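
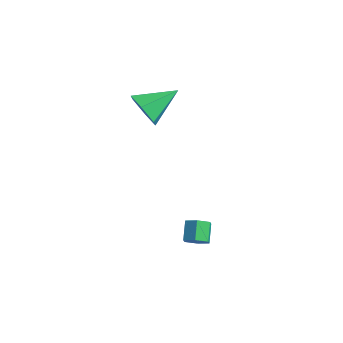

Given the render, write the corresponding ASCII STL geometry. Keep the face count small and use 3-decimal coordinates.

solid 
facet normal 0.522 -0.565 -0.639
outer loop
vertex 4.156 0.332 -1.89
vertex 3.901 0.627 -2.359
vertex 4.421 0.833 -2.116
endloop
endfacet
facet normal 0.734 -0.084 0.674
outer loop
vertex 4.156 0.332 -1.89
vertex 4.421 0.833 -2.116
vertex 3.634 0.898 -1.251
endloop
endfacet
facet normal 0.734 -0.083 0.674
outer loop
vertex 3.634 0.898 -1.251
vertex 4.421 0.833 -2.116
vertex 3.899 1.398 -1.478
endloop
endfacet
facet normal -0.522 0.566 0.638
outer loop
vertex 3.634 0.898 -1.251
vertex 3.899 1.398 -1.478
vertex 3.379 1.193 -1.721
endloop
endfacet
facet normal 0.522 -0.565 -0.639
outer loop
vertex 4.421 0.833 -2.116
vertex 3.901 0.627 -2.359
vertex 4.166 1.128 -2.585
endloop
endfacet
facet normal 0.743 0.669 0.016
outer loop
vertex 4.421 0.833 -2.116
vertex 4.166 1.128 -2.585
vertex 3.899 1.398 -1.478
endloop
endfacet
facet normal 0.744 0.668 0.017
outer loop
vertex 3.899 1.398 -1.478
vertex 4.166 1.128 -2.585
vertex 3.645 1.693 -1.947
endloop
endfacet
facet normal -0.522 0.566 0.638
outer loop
vertex 3.899 1.398 -1.478
vertex 3.645 1.693 -1.947
vertex 3.379 1.193 -1.721
endloop
endfacet
facet normal 0.523 -0.565 -0.638
outer loop
vertex 4.166 1.128 -2.585
vertex 3.901 0.627 -2.359
vertex 3.646 0.922 -2.829
endloop
endfacet
facet normal 0.011 0.753 -0.658
outer loop
vertex 4.166 1.128 -2.585
vertex 3.646 0.922 -2.829
vertex 3.645 1.693 -1.947
endloop
endfacet
facet normal 0.011 0.753 -0.658
outer loop
vertex 3.645 1.693 -1.947
vertex 3.646 0.922 -2.829
vertex 3.124 1.488 -2.19
endloop
endfacet
facet normal -0.521 0.566 0.639
outer loop
vertex 3.645 1.693 -1.947
vertex 3.124 1.488 -2.19
vertex 3.379 1.193 -1.721
endloop
endfacet
facet normal 0.522 -0.566 -0.638
outer loop
vertex 3.646 0.922 -2.829
vertex 3.901 0.627 -2.359
vertex 3.381 0.422 -2.602
endloop
endfacet
facet normal -0.734 0.083 -0.674
outer loop
vertex 3.646 0.922 -2.829
vertex 3.381 0.422 -2.602
vertex 3.124 1.488 -2.19
endloop
endfacet
facet normal -0.734 0.084 -0.674
outer loop
vertex 3.124 1.488 -2.19
vertex 3.381 0.422 -2.602
vertex 2.859 0.987 -1.964
endloop
endfacet
facet normal -0.522 0.565 0.639
outer loop
vertex 3.124 1.488 -2.19
vertex 2.859 0.987 -1.964
vertex 3.379 1.193 -1.721
endloop
endfacet
facet normal 0.522 -0.566 -0.638
outer loop
vertex 3.381 0.422 -2.602
vertex 3.901 0.627 -2.359
vertex 3.635 0.127 -2.133
endloop
endfacet
facet normal -0.744 -0.668 -0.017
outer loop
vertex 3.381 0.422 -2.602
vertex 3.635 0.127 -2.133
vertex 2.859 0.987 -1.964
endloop
endfacet
facet normal -0.744 -0.668 -0.016
outer loop
vertex 2.859 0.987 -1.964
vertex 3.635 0.127 -2.133
vertex 3.114 0.692 -1.495
endloop
endfacet
facet normal -0.522 0.565 0.639
outer loop
vertex 2.859 0.987 -1.964
vertex 3.114 0.692 -1.495
vertex 3.379 1.193 -1.721
endloop
endfacet
facet normal 0.521 -0.566 -0.639
outer loop
vertex 3.635 0.127 -2.133
vertex 3.901 0.627 -2.359
vertex 4.156 0.332 -1.89
endloop
endfacet
facet normal -0.011 -0.753 0.658
outer loop
vertex 3.635 0.127 -2.133
vertex 4.156 0.332 -1.89
vertex 3.114 0.692 -1.495
endloop
endfacet
facet normal -0.011 -0.753 0.658
outer loop
vertex 3.114 0.692 -1.495
vertex 4.156 0.332 -1.89
vertex 3.634 0.898 -1.251
endloop
endfacet
facet normal -0.523 0.565 0.638
outer loop
vertex 3.114 0.692 -1.495
vertex 3.634 0.898 -1.251
vertex 3.379 1.193 -1.721
endloop
endfacet
facet normal -0.237 -0.874 -0.425
outer loop
vertex 0.337 1.424 2.709
vertex -0.167 1.171 3.511
vertex -0.615 1.647 2.781
endloop
endfacet
facet normal 0.129 0.758 -0.639
outer loop
vertex 0.337 1.424 2.709
vertex -0.615 1.647 2.781
vertex 0.267 2.769 4.289
endloop
endfacet
facet normal -0.236 -0.874 -0.425
outer loop
vertex -0.615 1.647 2.781
vertex -0.167 1.171 3.511
vertex -1.118 1.393 3.583
endloop
endfacet
facet normal -0.649 0.741 -0.172
outer loop
vertex -0.615 1.647 2.781
vertex -1.118 1.393 3.583
vertex 0.267 2.769 4.289
endloop
endfacet
facet normal -0.236 -0.874 -0.425
outer loop
vertex -1.118 1.393 3.583
vertex -0.167 1.171 3.511
vertex -0.67 0.917 4.313
endloop
endfacet
facet normal -0.678 0.351 0.645
outer loop
vertex -1.118 1.393 3.583
vertex -0.67 0.917 4.313
vertex 0.267 2.769 4.289
endloop
endfacet
facet normal -0.237 -0.874 -0.425
outer loop
vertex -0.67 0.917 4.313
vertex -0.167 1.171 3.511
vertex 0.282 0.694 4.241
endloop
endfacet
facet normal 0.070 -0.023 0.997
outer loop
vertex -0.67 0.917 4.313
vertex 0.282 0.694 4.241
vertex 0.267 2.769 4.289
endloop
endfacet
facet normal -0.237 -0.874 -0.425
outer loop
vertex 0.282 0.694 4.241
vertex -0.167 1.171 3.511
vertex 0.785 0.948 3.439
endloop
endfacet
facet normal 0.848 -0.006 0.530
outer loop
vertex 0.282 0.694 4.241
vertex 0.785 0.948 3.439
vertex 0.267 2.769 4.289
endloop
endfacet
facet normal -0.237 -0.874 -0.425
outer loop
vertex 0.785 0.948 3.439
vertex -0.167 1.171 3.511
vertex 0.337 1.424 2.709
endloop
endfacet
facet normal 0.877 0.384 -0.288
outer loop
vertex 0.785 0.948 3.439
vertex 0.337 1.424 2.709
vertex 0.267 2.769 4.289
endloop
endfacet

endsolid


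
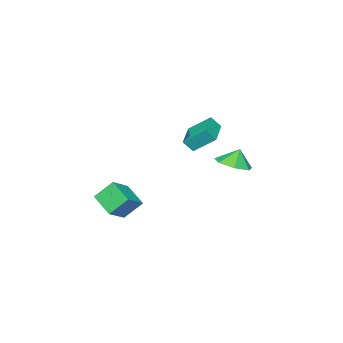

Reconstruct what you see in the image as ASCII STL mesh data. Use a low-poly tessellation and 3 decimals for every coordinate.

solid 
facet normal 0.356 -0.120 -0.927
outer loop
vertex -1.726 2.221 -1.621
vertex -2.69 2.415 -2.016
vertex -1.91 3.103 -1.806
endloop
endfacet
facet normal 0.445 0.272 0.853
outer loop
vertex -1.726 2.221 -1.621
vertex -1.91 3.103 -1.806
vertex -3.07 2.545 -1.024
endloop
endfacet
facet normal 0.356 -0.121 -0.927
outer loop
vertex -1.91 3.103 -1.806
vertex -2.69 2.415 -2.016
vertex -2.682 3.467 -2.15
endloop
endfacet
facet normal 0.070 0.760 0.646
outer loop
vertex -1.91 3.103 -1.806
vertex -2.682 3.467 -2.15
vertex -3.07 2.545 -1.024
endloop
endfacet
facet normal 0.355 -0.121 -0.927
outer loop
vertex -2.682 3.467 -2.15
vertex -2.69 2.415 -2.016
vertex -3.46 3.039 -2.392
endloop
endfacet
facet normal -0.534 0.735 0.418
outer loop
vertex -2.682 3.467 -2.15
vertex -3.46 3.039 -2.392
vertex -3.07 2.545 -1.024
endloop
endfacet
facet normal 0.355 -0.120 -0.927
outer loop
vertex -3.46 3.039 -2.392
vertex -2.69 2.415 -2.016
vertex -3.657 2.142 -2.351
endloop
endfacet
facet normal -0.915 0.217 0.339
outer loop
vertex -3.46 3.039 -2.392
vertex -3.657 2.142 -2.351
vertex -3.07 2.545 -1.024
endloop
endfacet
facet normal 0.355 -0.121 -0.927
outer loop
vertex -3.657 2.142 -2.351
vertex -2.69 2.415 -2.016
vertex -3.127 1.451 -2.058
endloop
endfacet
facet normal -0.785 -0.403 0.470
outer loop
vertex -3.657 2.142 -2.351
vertex -3.127 1.451 -2.058
vertex -3.07 2.545 -1.024
endloop
endfacet
facet normal 0.355 -0.121 -0.927
outer loop
vertex -3.127 1.451 -2.058
vertex -2.69 2.415 -2.016
vertex -2.267 1.486 -1.733
endloop
endfacet
facet normal -0.242 -0.660 0.711
outer loop
vertex -3.127 1.451 -2.058
vertex -2.267 1.486 -1.733
vertex -3.07 2.545 -1.024
endloop
endfacet
facet normal 0.356 -0.120 -0.927
outer loop
vertex -2.267 1.486 -1.733
vertex -2.69 2.415 -2.016
vertex -1.726 2.221 -1.621
endloop
endfacet
facet normal 0.305 -0.359 0.882
outer loop
vertex -2.267 1.486 -1.733
vertex -1.726 2.221 -1.621
vertex -3.07 2.545 -1.024
endloop
endfacet
facet normal -0.405 0.498 -0.767
outer loop
vertex -2.274 1.909 0.763
vertex -0.815 2.753 0.541
vertex -1.781 0.8 -0.217
endloop
endfacet
facet normal -0.858 -0.497 0.131
outer loop
vertex -1.445 0.387 0.419
vertex -2.274 1.909 0.763
vertex -1.781 0.8 -0.217
endloop
endfacet
facet normal -0.405 0.498 -0.767
outer loop
vertex -1.781 0.8 -0.217
vertex -0.815 2.753 0.541
vertex -0.322 1.644 -0.439
endloop
endfacet
facet normal 0.316 -0.711 -0.628
outer loop
vertex -0.322 1.644 -0.439
vertex -1.445 0.387 0.419
vertex -1.781 0.8 -0.217
endloop
endfacet
facet normal -0.316 0.711 0.628
outer loop
vertex -2.274 1.909 0.763
vertex -0.479 2.34 1.177
vertex -0.815 2.753 0.541
endloop
endfacet
facet normal -0.858 -0.497 0.131
outer loop
vertex -1.938 1.496 1.399
vertex -2.274 1.909 0.763
vertex -1.445 0.387 0.419
endloop
endfacet
facet normal -0.316 0.711 0.628
outer loop
vertex -1.938 1.496 1.399
vertex -0.479 2.34 1.177
vertex -2.274 1.909 0.763
endloop
endfacet
facet normal 0.858 0.497 -0.131
outer loop
vertex -0.815 2.753 0.541
vertex -0.479 2.34 1.177
vertex -0.322 1.644 -0.439
endloop
endfacet
facet normal 0.316 -0.711 -0.628
outer loop
vertex 0.014 1.231 0.197
vertex -1.445 0.387 0.419
vertex -0.322 1.644 -0.439
endloop
endfacet
facet normal 0.858 0.497 -0.131
outer loop
vertex -0.322 1.644 -0.439
vertex -0.479 2.34 1.177
vertex 0.014 1.231 0.197
endloop
endfacet
facet normal 0.405 -0.498 0.767
outer loop
vertex 0.014 1.231 0.197
vertex -1.938 1.496 1.399
vertex -1.445 0.387 0.419
endloop
endfacet
facet normal 0.405 -0.498 0.767
outer loop
vertex -0.479 2.34 1.177
vertex -1.938 1.496 1.399
vertex 0.014 1.231 0.197
endloop
endfacet
facet normal -0.491 0.492 0.719
outer loop
vertex 3.903 -0.11 -1.656
vertex 4.253 1.22 -2.326
vertex 2.709 -0.182 -2.421
endloop
endfacet
facet normal -0.228 -0.870 0.438
outer loop
vertex 3.387 -0.86 -3.414
vertex 3.903 -0.11 -1.656
vertex 2.709 -0.182 -2.421
endloop
endfacet
facet normal -0.490 0.491 0.720
outer loop
vertex 2.709 -0.182 -2.421
vertex 4.253 1.22 -2.326
vertex 3.059 1.149 -3.091
endloop
endfacet
facet normal -0.841 -0.051 -0.539
outer loop
vertex 3.059 1.149 -3.091
vertex 3.387 -0.86 -3.414
vertex 2.709 -0.182 -2.421
endloop
endfacet
facet normal 0.841 0.051 0.539
outer loop
vertex 3.903 -0.11 -1.656
vertex 4.931 0.542 -3.319
vertex 4.253 1.22 -2.326
endloop
endfacet
facet normal -0.229 -0.869 0.438
outer loop
vertex 4.581 -0.789 -2.649
vertex 3.903 -0.11 -1.656
vertex 3.387 -0.86 -3.414
endloop
endfacet
facet normal 0.841 0.050 0.539
outer loop
vertex 4.581 -0.789 -2.649
vertex 4.931 0.542 -3.319
vertex 3.903 -0.11 -1.656
endloop
endfacet
facet normal 0.229 0.870 -0.438
outer loop
vertex 4.253 1.22 -2.326
vertex 4.931 0.542 -3.319
vertex 3.059 1.149 -3.091
endloop
endfacet
facet normal -0.841 -0.051 -0.539
outer loop
vertex 3.737 0.47 -4.084
vertex 3.387 -0.86 -3.414
vertex 3.059 1.149 -3.091
endloop
endfacet
facet normal 0.228 0.869 -0.438
outer loop
vertex 3.059 1.149 -3.091
vertex 4.931 0.542 -3.319
vertex 3.737 0.47 -4.084
endloop
endfacet
facet normal 0.490 -0.492 -0.720
outer loop
vertex 3.737 0.47 -4.084
vertex 4.581 -0.789 -2.649
vertex 3.387 -0.86 -3.414
endloop
endfacet
facet normal 0.491 -0.491 -0.720
outer loop
vertex 4.931 0.542 -3.319
vertex 4.581 -0.789 -2.649
vertex 3.737 0.47 -4.084
endloop
endfacet

endsolid


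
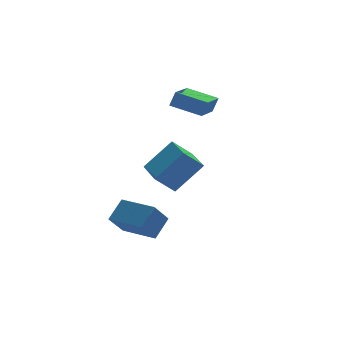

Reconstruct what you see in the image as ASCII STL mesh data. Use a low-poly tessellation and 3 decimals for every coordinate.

solid 
facet normal -0.676 0.683 0.276
outer loop
vertex 0.652 3.772 3.803
vertex 1.913 5.179 3.407
vertex 0.352 3.809 2.977
endloop
endfacet
facet normal -0.653 -0.729 0.205
outer loop
vertex 1.487 2.661 2.513
vertex 0.652 3.772 3.803
vertex 0.352 3.809 2.977
endloop
endfacet
facet normal -0.676 0.683 0.277
outer loop
vertex 0.352 3.809 2.977
vertex 1.913 5.179 3.407
vertex 1.612 5.216 2.581
endloop
endfacet
facet normal -0.342 0.042 -0.939
outer loop
vertex 1.612 5.216 2.581
vertex 1.487 2.661 2.513
vertex 0.352 3.809 2.977
endloop
endfacet
facet normal 0.342 -0.042 0.939
outer loop
vertex 0.652 3.772 3.803
vertex 3.048 4.031 2.943
vertex 1.913 5.179 3.407
endloop
endfacet
facet normal -0.653 -0.729 0.205
outer loop
vertex 1.788 2.624 3.339
vertex 0.652 3.772 3.803
vertex 1.487 2.661 2.513
endloop
endfacet
facet normal 0.342 -0.042 0.939
outer loop
vertex 1.788 2.624 3.339
vertex 3.048 4.031 2.943
vertex 0.652 3.772 3.803
endloop
endfacet
facet normal 0.653 0.729 -0.205
outer loop
vertex 1.913 5.179 3.407
vertex 3.048 4.031 2.943
vertex 1.612 5.216 2.581
endloop
endfacet
facet normal -0.341 0.042 -0.939
outer loop
vertex 2.748 4.068 2.117
vertex 1.487 2.661 2.513
vertex 1.612 5.216 2.581
endloop
endfacet
facet normal 0.653 0.729 -0.205
outer loop
vertex 1.612 5.216 2.581
vertex 3.048 4.031 2.943
vertex 2.748 4.068 2.117
endloop
endfacet
facet normal 0.676 -0.683 -0.277
outer loop
vertex 2.748 4.068 2.117
vertex 1.788 2.624 3.339
vertex 1.487 2.661 2.513
endloop
endfacet
facet normal 0.676 -0.683 -0.276
outer loop
vertex 3.048 4.031 2.943
vertex 1.788 2.624 3.339
vertex 2.748 4.068 2.117
endloop
endfacet
facet normal -0.650 -0.359 -0.670
outer loop
vertex -2.84 -0.056 -2.826
vertex -3.735 1.653 -2.873
vertex -1.943 0.382 -3.931
endloop
endfacet
facet normal 0.463 -0.886 0.025
outer loop
vertex -1.065 0.867 -3.027
vertex -2.84 -0.056 -2.826
vertex -1.943 0.382 -3.931
endloop
endfacet
facet normal -0.650 -0.359 -0.670
outer loop
vertex -1.943 0.382 -3.931
vertex -3.735 1.653 -2.873
vertex -2.837 2.092 -3.979
endloop
endfacet
facet normal 0.602 0.294 -0.742
outer loop
vertex -2.837 2.092 -3.979
vertex -1.065 0.867 -3.027
vertex -1.943 0.382 -3.931
endloop
endfacet
facet normal -0.602 -0.295 0.742
outer loop
vertex -2.84 -0.056 -2.826
vertex -2.857 2.138 -1.969
vertex -3.735 1.653 -2.873
endloop
endfacet
facet normal 0.463 -0.886 0.025
outer loop
vertex -1.963 0.428 -1.921
vertex -2.84 -0.056 -2.826
vertex -1.065 0.867 -3.027
endloop
endfacet
facet normal -0.603 -0.294 0.742
outer loop
vertex -1.963 0.428 -1.921
vertex -2.857 2.138 -1.969
vertex -2.84 -0.056 -2.826
endloop
endfacet
facet normal -0.464 0.886 -0.025
outer loop
vertex -3.735 1.653 -2.873
vertex -2.857 2.138 -1.969
vertex -2.837 2.092 -3.979
endloop
endfacet
facet normal 0.602 0.295 -0.742
outer loop
vertex -1.96 2.576 -3.074
vertex -1.065 0.867 -3.027
vertex -2.837 2.092 -3.979
endloop
endfacet
facet normal -0.463 0.886 -0.025
outer loop
vertex -2.837 2.092 -3.979
vertex -2.857 2.138 -1.969
vertex -1.96 2.576 -3.074
endloop
endfacet
facet normal 0.650 0.359 0.670
outer loop
vertex -1.96 2.576 -3.074
vertex -1.963 0.428 -1.921
vertex -1.065 0.867 -3.027
endloop
endfacet
facet normal 0.650 0.359 0.670
outer loop
vertex -2.857 2.138 -1.969
vertex -1.963 0.428 -1.921
vertex -1.96 2.576 -3.074
endloop
endfacet
facet normal -0.676 0.094 -0.730
outer loop
vertex -2.918 -1.697 0.928
vertex -2.578 0.232 0.861
vertex -2.002 -1.889 0.055
endloop
endfacet
facet normal -0.174 -0.984 0.034
outer loop
vertex -0.682 -2.072 1.479
vertex -2.918 -1.697 0.928
vertex -2.002 -1.889 0.055
endloop
endfacet
facet normal -0.676 0.094 -0.731
outer loop
vertex -2.002 -1.889 0.055
vertex -2.578 0.232 0.861
vertex -1.661 0.04 -0.012
endloop
endfacet
facet normal 0.715 -0.150 -0.682
outer loop
vertex -1.661 0.04 -0.012
vertex -0.682 -2.072 1.479
vertex -2.002 -1.889 0.055
endloop
endfacet
facet normal -0.715 0.150 0.682
outer loop
vertex -2.918 -1.697 0.928
vertex -1.258 0.049 2.285
vertex -2.578 0.232 0.861
endloop
endfacet
facet normal -0.173 -0.984 0.034
outer loop
vertex -1.599 -1.88 2.352
vertex -2.918 -1.697 0.928
vertex -0.682 -2.072 1.479
endloop
endfacet
facet normal -0.716 0.150 0.682
outer loop
vertex -1.599 -1.88 2.352
vertex -1.258 0.049 2.285
vertex -2.918 -1.697 0.928
endloop
endfacet
facet normal 0.173 0.984 -0.034
outer loop
vertex -2.578 0.232 0.861
vertex -1.258 0.049 2.285
vertex -1.661 0.04 -0.012
endloop
endfacet
facet normal 0.716 -0.150 -0.682
outer loop
vertex -0.342 -0.143 1.412
vertex -0.682 -2.072 1.479
vertex -1.661 0.04 -0.012
endloop
endfacet
facet normal 0.174 0.984 -0.034
outer loop
vertex -1.661 0.04 -0.012
vertex -1.258 0.049 2.285
vertex -0.342 -0.143 1.412
endloop
endfacet
facet normal 0.676 -0.094 0.731
outer loop
vertex -0.342 -0.143 1.412
vertex -1.599 -1.88 2.352
vertex -0.682 -2.072 1.479
endloop
endfacet
facet normal 0.676 -0.094 0.730
outer loop
vertex -1.258 0.049 2.285
vertex -1.599 -1.88 2.352
vertex -0.342 -0.143 1.412
endloop
endfacet

endsolid


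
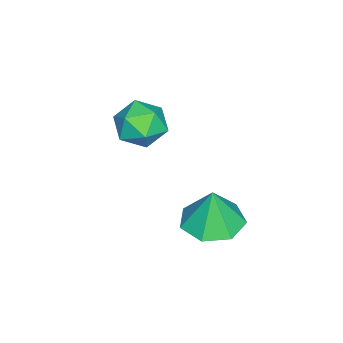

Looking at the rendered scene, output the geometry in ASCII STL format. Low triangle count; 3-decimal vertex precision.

solid 
facet normal 0.114 -0.063 0.991
outer loop
vertex -2.239 1.603 -0.933
vertex -2.618 0.876 -0.936
vertex -1.804 0.914 -1.027
endloop
endfacet
facet normal 0.644 0.312 0.698
outer loop
vertex -2.239 1.603 -0.933
vertex -1.804 0.914 -1.027
vertex -1.63 1.574 -1.482
endloop
endfacet
facet normal 0.357 0.866 0.350
outer loop
vertex -2.239 1.603 -0.933
vertex -1.63 1.574 -1.482
vertex -2.337 1.943 -1.673
endloop
endfacet
facet normal -0.351 0.832 0.429
outer loop
vertex -2.239 1.603 -0.933
vertex -2.337 1.943 -1.673
vertex -2.947 1.512 -1.336
endloop
endfacet
facet normal -0.503 0.259 0.825
outer loop
vertex -2.239 1.603 -0.933
vertex -2.947 1.512 -1.336
vertex -2.618 0.876 -0.936
endloop
endfacet
facet normal 0.970 -0.104 0.219
outer loop
vertex -1.63 1.574 -1.482
vertex -1.804 0.914 -1.027
vertex -1.633 0.828 -1.824
endloop
endfacet
facet normal 0.111 -0.711 0.694
outer loop
vertex -1.804 0.914 -1.027
vertex -2.618 0.876 -0.936
vertex -2.243 0.397 -1.487
endloop
endfacet
facet normal -0.885 -0.191 0.424
outer loop
vertex -2.618 0.876 -0.936
vertex -2.947 1.512 -1.336
vertex -2.95 0.766 -1.678
endloop
endfacet
facet normal -0.640 0.737 -0.217
outer loop
vertex -2.947 1.512 -1.336
vertex -2.337 1.943 -1.673
vertex -2.776 1.426 -2.133
endloop
endfacet
facet normal 0.506 0.791 -0.344
outer loop
vertex -2.337 1.943 -1.673
vertex -1.63 1.574 -1.482
vertex -1.962 1.464 -2.224
endloop
endfacet
facet normal 0.351 -0.832 -0.429
outer loop
vertex -2.341 0.737 -2.227
vertex -1.633 0.828 -1.824
vertex -2.243 0.397 -1.487
endloop
endfacet
facet normal -0.357 -0.866 -0.350
outer loop
vertex -2.341 0.737 -2.227
vertex -2.243 0.397 -1.487
vertex -2.95 0.766 -1.678
endloop
endfacet
facet normal -0.644 -0.312 -0.698
outer loop
vertex -2.341 0.737 -2.227
vertex -2.95 0.766 -1.678
vertex -2.776 1.426 -2.133
endloop
endfacet
facet normal -0.114 0.063 -0.991
outer loop
vertex -2.341 0.737 -2.227
vertex -2.776 1.426 -2.133
vertex -1.962 1.464 -2.224
endloop
endfacet
facet normal 0.503 -0.259 -0.825
outer loop
vertex -2.341 0.737 -2.227
vertex -1.962 1.464 -2.224
vertex -1.633 0.828 -1.824
endloop
endfacet
facet normal 0.640 -0.737 0.217
outer loop
vertex -2.243 0.397 -1.487
vertex -1.633 0.828 -1.824
vertex -1.804 0.914 -1.027
endloop
endfacet
facet normal -0.506 -0.791 0.344
outer loop
vertex -2.95 0.766 -1.678
vertex -2.243 0.397 -1.487
vertex -2.618 0.876 -0.936
endloop
endfacet
facet normal -0.970 0.104 -0.219
outer loop
vertex -2.776 1.426 -2.133
vertex -2.95 0.766 -1.678
vertex -2.947 1.512 -1.336
endloop
endfacet
facet normal -0.111 0.711 -0.694
outer loop
vertex -1.962 1.464 -2.224
vertex -2.776 1.426 -2.133
vertex -2.337 1.943 -1.673
endloop
endfacet
facet normal 0.885 0.191 -0.424
outer loop
vertex -1.633 0.828 -1.824
vertex -1.962 1.464 -2.224
vertex -1.63 1.574 -1.482
endloop
endfacet
facet normal -0.074 -0.018 -0.997
outer loop
vertex 0.188 3.239 -3.143
vertex -0.387 3.918 -3.113
vertex 0.5 3.944 -3.179
endloop
endfacet
facet normal 0.810 -0.334 0.482
outer loop
vertex 0.188 3.239 -3.143
vertex 0.5 3.944 -3.179
vertex -0.293 3.942 -1.847
endloop
endfacet
facet normal -0.074 -0.019 -0.997
outer loop
vertex 0.5 3.944 -3.179
vertex -0.387 3.918 -3.113
vertex 0.144 4.63 -3.166
endloop
endfacet
facet normal 0.787 0.400 0.469
outer loop
vertex 0.5 3.944 -3.179
vertex 0.144 4.63 -3.166
vertex -0.293 3.942 -1.847
endloop
endfacet
facet normal -0.074 -0.019 -0.997
outer loop
vertex 0.144 4.63 -3.166
vertex -0.387 3.918 -3.113
vertex -0.612 4.779 -3.113
endloop
endfacet
facet normal 0.201 0.840 0.505
outer loop
vertex 0.144 4.63 -3.166
vertex -0.612 4.779 -3.113
vertex -0.293 3.942 -1.847
endloop
endfacet
facet normal -0.074 -0.019 -0.997
outer loop
vertex -0.612 4.779 -3.113
vertex -0.387 3.918 -3.113
vertex -1.198 4.279 -3.06
endloop
endfacet
facet normal -0.508 0.654 0.561
outer loop
vertex -0.612 4.779 -3.113
vertex -1.198 4.279 -3.06
vertex -0.293 3.942 -1.847
endloop
endfacet
facet normal -0.074 -0.019 -0.997
outer loop
vertex -1.198 4.279 -3.06
vertex -0.387 3.918 -3.113
vertex -1.174 3.508 -3.047
endloop
endfacet
facet normal -0.803 -0.015 0.595
outer loop
vertex -1.198 4.279 -3.06
vertex -1.174 3.508 -3.047
vertex -0.293 3.942 -1.847
endloop
endfacet
facet normal -0.074 -0.019 -0.997
outer loop
vertex -1.174 3.508 -3.047
vertex -0.387 3.918 -3.113
vertex -0.557 3.045 -3.084
endloop
endfacet
facet normal -0.465 -0.666 0.583
outer loop
vertex -1.174 3.508 -3.047
vertex -0.557 3.045 -3.084
vertex -0.293 3.942 -1.847
endloop
endfacet
facet normal -0.074 -0.019 -0.997
outer loop
vertex -0.557 3.045 -3.084
vertex -0.387 3.918 -3.113
vertex 0.188 3.239 -3.143
endloop
endfacet
facet normal 0.253 -0.808 0.532
outer loop
vertex -0.557 3.045 -3.084
vertex 0.188 3.239 -3.143
vertex -0.293 3.942 -1.847
endloop
endfacet

endsolid


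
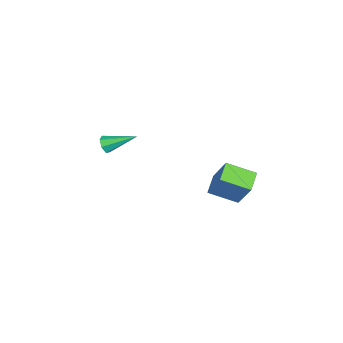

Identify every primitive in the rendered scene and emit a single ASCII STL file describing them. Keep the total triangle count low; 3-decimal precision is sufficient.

solid 
facet normal 0.051 -0.900 -0.432
outer loop
vertex -2.443 -2.941 -0.08
vertex -2.609 -2.745 -0.508
vertex -2.137 -2.794 -0.35
endloop
endfacet
facet normal 0.667 -0.021 0.745
outer loop
vertex -2.443 -2.941 -0.08
vertex -2.137 -2.794 -0.35
vertex -2.691 -1.295 0.188
endloop
endfacet
facet normal 0.052 -0.900 -0.433
outer loop
vertex -2.137 -2.794 -0.35
vertex -2.609 -2.745 -0.508
vertex -2.187 -2.609 -0.74
endloop
endfacet
facet normal 0.942 0.334 0.038
outer loop
vertex -2.137 -2.794 -0.35
vertex -2.187 -2.609 -0.74
vertex -2.691 -1.295 0.188
endloop
endfacet
facet normal 0.052 -0.900 -0.433
outer loop
vertex -2.187 -2.609 -0.74
vertex -2.609 -2.745 -0.508
vertex -2.554 -2.527 -0.955
endloop
endfacet
facet normal 0.495 0.620 -0.609
outer loop
vertex -2.187 -2.609 -0.74
vertex -2.554 -2.527 -0.955
vertex -2.691 -1.295 0.188
endloop
endfacet
facet normal 0.050 -0.900 -0.433
outer loop
vertex -2.554 -2.527 -0.955
vertex -2.609 -2.745 -0.508
vertex -2.963 -2.608 -0.834
endloop
endfacet
facet normal -0.333 0.621 -0.709
outer loop
vertex -2.554 -2.527 -0.955
vertex -2.963 -2.608 -0.834
vertex -2.691 -1.295 0.188
endloop
endfacet
facet normal 0.050 -0.900 -0.433
outer loop
vertex -2.963 -2.608 -0.834
vertex -2.609 -2.745 -0.508
vertex -3.105 -2.792 -0.468
endloop
endfacet
facet normal -0.922 0.338 -0.188
outer loop
vertex -2.963 -2.608 -0.834
vertex -3.105 -2.792 -0.468
vertex -2.691 -1.295 0.188
endloop
endfacet
facet normal 0.051 -0.901 -0.432
outer loop
vertex -3.105 -2.792 -0.468
vertex -2.609 -2.745 -0.508
vertex -2.873 -2.94 -0.132
endloop
endfacet
facet normal -0.826 -0.018 0.563
outer loop
vertex -3.105 -2.792 -0.468
vertex -2.873 -2.94 -0.132
vertex -2.691 -1.295 0.188
endloop
endfacet
facet normal 0.050 -0.901 -0.432
outer loop
vertex -2.873 -2.94 -0.132
vertex -2.609 -2.745 -0.508
vertex -2.443 -2.941 -0.08
endloop
endfacet
facet normal -0.119 -0.177 0.977
outer loop
vertex -2.873 -2.94 -0.132
vertex -2.443 -2.941 -0.08
vertex -2.691 -1.295 0.188
endloop
endfacet
facet normal -0.922 0.087 0.377
outer loop
vertex -0.57 3.072 0.616
vertex -0.668 4.41 0.067
vertex -1.232 2.42 -0.855
endloop
endfacet
facet normal 0.068 -0.923 0.379
outer loop
vertex -0.272 2.33 -1.247
vertex -0.57 3.072 0.616
vertex -1.232 2.42 -0.855
endloop
endfacet
facet normal -0.922 0.087 0.377
outer loop
vertex -1.232 2.42 -0.855
vertex -0.668 4.41 0.067
vertex -1.33 3.759 -1.404
endloop
endfacet
facet normal -0.380 -0.375 -0.846
outer loop
vertex -1.33 3.759 -1.404
vertex -0.272 2.33 -1.247
vertex -1.232 2.42 -0.855
endloop
endfacet
facet normal 0.380 0.375 0.845
outer loop
vertex -0.57 3.072 0.616
vertex 0.292 4.32 -0.325
vertex -0.668 4.41 0.067
endloop
endfacet
facet normal 0.067 -0.923 0.378
outer loop
vertex 0.39 2.981 0.224
vertex -0.57 3.072 0.616
vertex -0.272 2.33 -1.247
endloop
endfacet
facet normal 0.381 0.375 0.845
outer loop
vertex 0.39 2.981 0.224
vertex 0.292 4.32 -0.325
vertex -0.57 3.072 0.616
endloop
endfacet
facet normal -0.068 0.923 -0.378
outer loop
vertex -0.668 4.41 0.067
vertex 0.292 4.32 -0.325
vertex -1.33 3.759 -1.404
endloop
endfacet
facet normal -0.381 -0.375 -0.845
outer loop
vertex -0.37 3.668 -1.796
vertex -0.272 2.33 -1.247
vertex -1.33 3.759 -1.404
endloop
endfacet
facet normal -0.067 0.923 -0.379
outer loop
vertex -1.33 3.759 -1.404
vertex 0.292 4.32 -0.325
vertex -0.37 3.668 -1.796
endloop
endfacet
facet normal 0.922 -0.087 -0.377
outer loop
vertex -0.37 3.668 -1.796
vertex 0.39 2.981 0.224
vertex -0.272 2.33 -1.247
endloop
endfacet
facet normal 0.922 -0.087 -0.377
outer loop
vertex 0.292 4.32 -0.325
vertex 0.39 2.981 0.224
vertex -0.37 3.668 -1.796
endloop
endfacet

endsolid


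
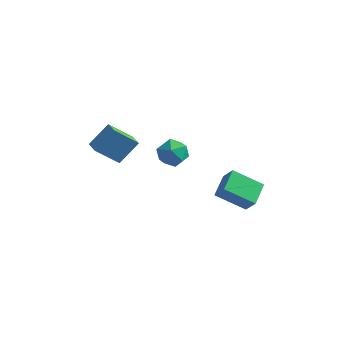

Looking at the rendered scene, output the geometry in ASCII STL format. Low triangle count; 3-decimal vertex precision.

solid 
facet normal -0.995 -0.060 -0.083
outer loop
vertex -1.609 -1.882 0.039
vertex -1.68 -2.087 1.036
vertex -1.711 -1.12 0.71
endloop
endfacet
facet normal -0.725 0.398 -0.562
outer loop
vertex -1.609 -1.882 0.039
vertex -1.711 -1.12 0.71
vertex -1.059 -1.03 -0.068
endloop
endfacet
facet normal -0.256 0.044 -0.966
outer loop
vertex -1.609 -1.882 0.039
vertex -1.059 -1.03 -0.068
vertex -0.625 -1.939 -0.224
endloop
endfacet
facet normal -0.234 -0.633 -0.738
outer loop
vertex -1.609 -1.882 0.039
vertex -0.625 -1.939 -0.224
vertex -1.009 -2.593 0.459
endloop
endfacet
facet normal -0.691 -0.697 -0.192
outer loop
vertex -1.609 -1.882 0.039
vertex -1.009 -2.593 0.459
vertex -1.68 -2.087 1.036
endloop
endfacet
facet normal -0.372 0.905 -0.207
outer loop
vertex -1.059 -1.03 -0.068
vertex -1.711 -1.12 0.71
vertex -0.791 -0.707 0.861
endloop
endfacet
facet normal -0.807 0.165 0.567
outer loop
vertex -1.711 -1.12 0.71
vertex -1.68 -2.087 1.036
vertex -1.175 -1.361 1.544
endloop
endfacet
facet normal -0.315 -0.864 0.392
outer loop
vertex -1.68 -2.087 1.036
vertex -1.009 -2.593 0.459
vertex -0.741 -2.27 1.388
endloop
endfacet
facet normal 0.423 -0.761 -0.492
outer loop
vertex -1.009 -2.593 0.459
vertex -0.625 -1.939 -0.224
vertex -0.089 -2.18 0.61
endloop
endfacet
facet normal 0.387 0.332 -0.860
outer loop
vertex -0.625 -1.939 -0.224
vertex -1.059 -1.03 -0.068
vertex -0.12 -1.213 0.284
endloop
endfacet
facet normal 0.234 0.633 0.738
outer loop
vertex -0.191 -1.418 1.281
vertex -0.791 -0.707 0.861
vertex -1.175 -1.361 1.544
endloop
endfacet
facet normal 0.256 -0.044 0.966
outer loop
vertex -0.191 -1.418 1.281
vertex -1.175 -1.361 1.544
vertex -0.741 -2.27 1.388
endloop
endfacet
facet normal 0.725 -0.398 0.562
outer loop
vertex -0.191 -1.418 1.281
vertex -0.741 -2.27 1.388
vertex -0.089 -2.18 0.61
endloop
endfacet
facet normal 0.995 0.060 0.083
outer loop
vertex -0.191 -1.418 1.281
vertex -0.089 -2.18 0.61
vertex -0.12 -1.213 0.284
endloop
endfacet
facet normal 0.691 0.697 0.192
outer loop
vertex -0.191 -1.418 1.281
vertex -0.12 -1.213 0.284
vertex -0.791 -0.707 0.861
endloop
endfacet
facet normal -0.423 0.761 0.492
outer loop
vertex -1.175 -1.361 1.544
vertex -0.791 -0.707 0.861
vertex -1.711 -1.12 0.71
endloop
endfacet
facet normal -0.387 -0.332 0.860
outer loop
vertex -0.741 -2.27 1.388
vertex -1.175 -1.361 1.544
vertex -1.68 -2.087 1.036
endloop
endfacet
facet normal 0.372 -0.905 0.207
outer loop
vertex -0.089 -2.18 0.61
vertex -0.741 -2.27 1.388
vertex -1.009 -2.593 0.459
endloop
endfacet
facet normal 0.807 -0.165 -0.567
outer loop
vertex -0.12 -1.213 0.284
vertex -0.089 -2.18 0.61
vertex -0.625 -1.939 -0.224
endloop
endfacet
facet normal 0.315 0.864 -0.392
outer loop
vertex -0.791 -0.707 0.861
vertex -0.12 -1.213 0.284
vertex -1.059 -1.03 -0.068
endloop
endfacet
facet normal -0.552 -0.442 0.707
outer loop
vertex -3.726 -3.079 2.709
vertex -4.371 -2.464 2.59
vertex -4.449 -4.065 1.527
endloop
endfacet
facet normal 0.717 -0.684 0.132
outer loop
vertex -3.389 -3.216 0.17
vertex -3.726 -3.079 2.709
vertex -4.449 -4.065 1.527
endloop
endfacet
facet normal -0.553 -0.442 0.706
outer loop
vertex -4.449 -4.065 1.527
vertex -4.371 -2.464 2.59
vertex -5.094 -3.449 1.408
endloop
endfacet
facet normal -0.425 -0.580 -0.695
outer loop
vertex -5.094 -3.449 1.408
vertex -3.389 -3.216 0.17
vertex -4.449 -4.065 1.527
endloop
endfacet
facet normal 0.425 0.580 0.695
outer loop
vertex -3.726 -3.079 2.709
vertex -3.311 -1.615 1.233
vertex -4.371 -2.464 2.59
endloop
endfacet
facet normal 0.717 -0.685 0.132
outer loop
vertex -2.666 -2.231 1.352
vertex -3.726 -3.079 2.709
vertex -3.389 -3.216 0.17
endloop
endfacet
facet normal 0.426 0.580 0.695
outer loop
vertex -2.666 -2.231 1.352
vertex -3.311 -1.615 1.233
vertex -3.726 -3.079 2.709
endloop
endfacet
facet normal -0.717 0.684 -0.132
outer loop
vertex -4.371 -2.464 2.59
vertex -3.311 -1.615 1.233
vertex -5.094 -3.449 1.408
endloop
endfacet
facet normal -0.425 -0.580 -0.695
outer loop
vertex -4.034 -2.601 0.051
vertex -3.389 -3.216 0.17
vertex -5.094 -3.449 1.408
endloop
endfacet
facet normal -0.717 0.684 -0.132
outer loop
vertex -5.094 -3.449 1.408
vertex -3.311 -1.615 1.233
vertex -4.034 -2.601 0.051
endloop
endfacet
facet normal 0.552 0.442 -0.707
outer loop
vertex -4.034 -2.601 0.051
vertex -2.666 -2.231 1.352
vertex -3.389 -3.216 0.17
endloop
endfacet
facet normal 0.553 0.442 -0.707
outer loop
vertex -3.311 -1.615 1.233
vertex -2.666 -2.231 1.352
vertex -4.034 -2.601 0.051
endloop
endfacet
facet normal -0.841 -0.208 0.499
outer loop
vertex 2.374 -2.281 -0.906
vertex 2.32 -0.858 -0.405
vertex 1.71 -1.96 -1.891
endloop
endfacet
facet normal 0.036 -0.943 -0.332
outer loop
vertex 3.4 -1.542 -2.895
vertex 2.374 -2.281 -0.906
vertex 1.71 -1.96 -1.891
endloop
endfacet
facet normal -0.841 -0.208 0.499
outer loop
vertex 1.71 -1.96 -1.891
vertex 2.32 -0.858 -0.405
vertex 1.656 -0.536 -1.39
endloop
endfacet
facet normal -0.540 0.261 -0.800
outer loop
vertex 1.656 -0.536 -1.39
vertex 3.4 -1.542 -2.895
vertex 1.71 -1.96 -1.891
endloop
endfacet
facet normal 0.540 -0.261 0.800
outer loop
vertex 2.374 -2.281 -0.906
vertex 4.01 -0.44 -1.409
vertex 2.32 -0.858 -0.405
endloop
endfacet
facet normal 0.035 -0.943 -0.332
outer loop
vertex 4.064 -1.864 -1.91
vertex 2.374 -2.281 -0.906
vertex 3.4 -1.542 -2.895
endloop
endfacet
facet normal 0.540 -0.261 0.800
outer loop
vertex 4.064 -1.864 -1.91
vertex 4.01 -0.44 -1.409
vertex 2.374 -2.281 -0.906
endloop
endfacet
facet normal -0.036 0.943 0.332
outer loop
vertex 2.32 -0.858 -0.405
vertex 4.01 -0.44 -1.409
vertex 1.656 -0.536 -1.39
endloop
endfacet
facet normal -0.540 0.261 -0.800
outer loop
vertex 3.346 -0.119 -2.394
vertex 3.4 -1.542 -2.895
vertex 1.656 -0.536 -1.39
endloop
endfacet
facet normal -0.036 0.943 0.331
outer loop
vertex 1.656 -0.536 -1.39
vertex 4.01 -0.44 -1.409
vertex 3.346 -0.119 -2.394
endloop
endfacet
facet normal 0.841 0.208 -0.499
outer loop
vertex 3.346 -0.119 -2.394
vertex 4.064 -1.864 -1.91
vertex 3.4 -1.542 -2.895
endloop
endfacet
facet normal 0.841 0.208 -0.499
outer loop
vertex 4.01 -0.44 -1.409
vertex 4.064 -1.864 -1.91
vertex 3.346 -0.119 -2.394
endloop
endfacet

endsolid


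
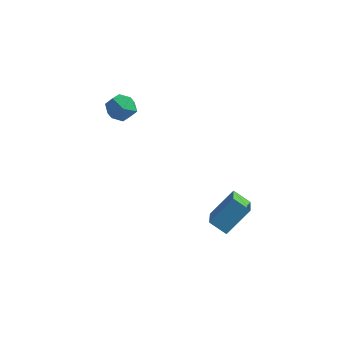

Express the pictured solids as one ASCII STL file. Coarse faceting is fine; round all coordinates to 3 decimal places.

solid 
facet normal -0.179 0.347 0.920
outer loop
vertex -3.807 1.583 2.802
vertex -3.78 0.887 3.07
vertex -3.158 1.298 3.036
endloop
endfacet
facet normal 0.173 0.830 0.531
outer loop
vertex -3.807 1.583 2.802
vertex -3.158 1.298 3.036
vertex -3.183 1.704 2.41
endloop
endfacet
facet normal -0.219 0.974 -0.048
outer loop
vertex -3.807 1.583 2.802
vertex -3.183 1.704 2.41
vertex -3.82 1.543 2.056
endloop
endfacet
facet normal -0.813 0.582 -0.017
outer loop
vertex -3.807 1.583 2.802
vertex -3.82 1.543 2.056
vertex -4.19 1.038 2.464
endloop
endfacet
facet normal -0.790 0.194 0.582
outer loop
vertex -3.807 1.583 2.802
vertex -4.19 1.038 2.464
vertex -3.78 0.887 3.07
endloop
endfacet
facet normal 0.785 0.534 0.315
outer loop
vertex -3.183 1.704 2.41
vertex -3.158 1.298 3.036
vertex -2.77 1.082 2.436
endloop
endfacet
facet normal 0.214 -0.246 0.945
outer loop
vertex -3.158 1.298 3.036
vertex -3.78 0.887 3.07
vertex -3.14 0.577 2.844
endloop
endfacet
facet normal -0.772 -0.496 0.399
outer loop
vertex -3.78 0.887 3.07
vertex -4.19 1.038 2.464
vertex -3.777 0.416 2.49
endloop
endfacet
facet normal -0.810 0.132 -0.571
outer loop
vertex -4.19 1.038 2.464
vertex -3.82 1.543 2.056
vertex -3.802 0.822 1.864
endloop
endfacet
facet normal 0.152 0.768 -0.623
outer loop
vertex -3.82 1.543 2.056
vertex -3.183 1.704 2.41
vertex -3.18 1.233 1.83
endloop
endfacet
facet normal 0.813 -0.582 0.017
outer loop
vertex -3.153 0.537 2.098
vertex -2.77 1.082 2.436
vertex -3.14 0.577 2.844
endloop
endfacet
facet normal 0.219 -0.974 0.048
outer loop
vertex -3.153 0.537 2.098
vertex -3.14 0.577 2.844
vertex -3.777 0.416 2.49
endloop
endfacet
facet normal -0.173 -0.830 -0.531
outer loop
vertex -3.153 0.537 2.098
vertex -3.777 0.416 2.49
vertex -3.802 0.822 1.864
endloop
endfacet
facet normal 0.179 -0.347 -0.920
outer loop
vertex -3.153 0.537 2.098
vertex -3.802 0.822 1.864
vertex -3.18 1.233 1.83
endloop
endfacet
facet normal 0.790 -0.194 -0.582
outer loop
vertex -3.153 0.537 2.098
vertex -3.18 1.233 1.83
vertex -2.77 1.082 2.436
endloop
endfacet
facet normal 0.810 -0.132 0.571
outer loop
vertex -3.14 0.577 2.844
vertex -2.77 1.082 2.436
vertex -3.158 1.298 3.036
endloop
endfacet
facet normal -0.152 -0.768 0.623
outer loop
vertex -3.777 0.416 2.49
vertex -3.14 0.577 2.844
vertex -3.78 0.887 3.07
endloop
endfacet
facet normal -0.785 -0.534 -0.315
outer loop
vertex -3.802 0.822 1.864
vertex -3.777 0.416 2.49
vertex -4.19 1.038 2.464
endloop
endfacet
facet normal -0.214 0.246 -0.945
outer loop
vertex -3.18 1.233 1.83
vertex -3.802 0.822 1.864
vertex -3.82 1.543 2.056
endloop
endfacet
facet normal 0.772 0.496 -0.399
outer loop
vertex -2.77 1.082 2.436
vertex -3.18 1.233 1.83
vertex -3.183 1.704 2.41
endloop
endfacet
facet normal -0.837 -0.020 0.547
outer loop
vertex 1.198 -0.679 -1.863
vertex 1.867 0.188 -0.808
vertex 0.709 0.554 -2.565
endloop
endfacet
facet normal -0.440 -0.570 -0.694
outer loop
vertex 1.453 0.572 -3.052
vertex 1.198 -0.679 -1.863
vertex 0.709 0.554 -2.565
endloop
endfacet
facet normal -0.837 -0.021 0.547
outer loop
vertex 0.709 0.554 -2.565
vertex 1.867 0.188 -0.808
vertex 1.377 1.42 -1.51
endloop
endfacet
facet normal -0.326 0.821 -0.468
outer loop
vertex 1.377 1.42 -1.51
vertex 1.453 0.572 -3.052
vertex 0.709 0.554 -2.565
endloop
endfacet
facet normal 0.326 -0.821 0.468
outer loop
vertex 1.198 -0.679 -1.863
vertex 2.611 0.206 -1.295
vertex 1.867 0.188 -0.808
endloop
endfacet
facet normal -0.439 -0.570 -0.694
outer loop
vertex 1.943 -0.66 -2.35
vertex 1.198 -0.679 -1.863
vertex 1.453 0.572 -3.052
endloop
endfacet
facet normal 0.327 -0.821 0.468
outer loop
vertex 1.943 -0.66 -2.35
vertex 2.611 0.206 -1.295
vertex 1.198 -0.679 -1.863
endloop
endfacet
facet normal 0.440 0.570 0.694
outer loop
vertex 1.867 0.188 -0.808
vertex 2.611 0.206 -1.295
vertex 1.377 1.42 -1.51
endloop
endfacet
facet normal -0.327 0.821 -0.468
outer loop
vertex 2.122 1.439 -1.997
vertex 1.453 0.572 -3.052
vertex 1.377 1.42 -1.51
endloop
endfacet
facet normal 0.439 0.570 0.694
outer loop
vertex 1.377 1.42 -1.51
vertex 2.611 0.206 -1.295
vertex 2.122 1.439 -1.997
endloop
endfacet
facet normal 0.837 0.021 -0.548
outer loop
vertex 2.122 1.439 -1.997
vertex 1.943 -0.66 -2.35
vertex 1.453 0.572 -3.052
endloop
endfacet
facet normal 0.837 0.021 -0.547
outer loop
vertex 2.611 0.206 -1.295
vertex 1.943 -0.66 -2.35
vertex 2.122 1.439 -1.997
endloop
endfacet

endsolid


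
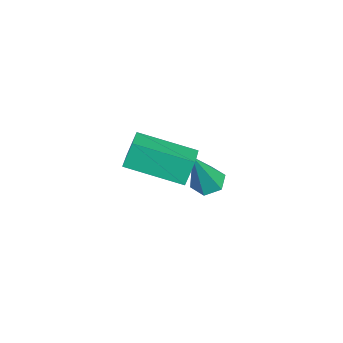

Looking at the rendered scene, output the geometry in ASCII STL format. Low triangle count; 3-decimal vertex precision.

solid 
facet normal -0.290 0.264 -0.920
outer loop
vertex -2.776 -0.839 -2.432
vertex -3.342 -0.676 -2.207
vertex -2.878 -0.25 -2.231
endloop
endfacet
facet normal 0.986 0.166 0.012
outer loop
vertex -2.776 -0.839 -2.432
vertex -2.878 -0.25 -2.231
vertex -2.738 -1.224 -0.293
endloop
endfacet
facet normal -0.290 0.264 -0.920
outer loop
vertex -2.878 -0.25 -2.231
vertex -3.342 -0.676 -2.207
vertex -3.444 -0.087 -2.006
endloop
endfacet
facet normal 0.395 0.832 0.390
outer loop
vertex -2.878 -0.25 -2.231
vertex -3.444 -0.087 -2.006
vertex -2.738 -1.224 -0.293
endloop
endfacet
facet normal -0.290 0.264 -0.920
outer loop
vertex -3.444 -0.087 -2.006
vertex -3.342 -0.676 -2.207
vertex -3.907 -0.513 -1.982
endloop
endfacet
facet normal -0.519 0.598 0.611
outer loop
vertex -3.444 -0.087 -2.006
vertex -3.907 -0.513 -1.982
vertex -2.738 -1.224 -0.293
endloop
endfacet
facet normal -0.290 0.264 -0.920
outer loop
vertex -3.907 -0.513 -1.982
vertex -3.342 -0.676 -2.207
vertex -3.805 -1.102 -2.183
endloop
endfacet
facet normal -0.839 -0.300 0.454
outer loop
vertex -3.907 -0.513 -1.982
vertex -3.805 -1.102 -2.183
vertex -2.738 -1.224 -0.293
endloop
endfacet
facet normal -0.290 0.263 -0.920
outer loop
vertex -3.805 -1.102 -2.183
vertex -3.342 -0.676 -2.207
vertex -3.24 -1.264 -2.407
endloop
endfacet
facet normal -0.247 -0.966 0.077
outer loop
vertex -3.805 -1.102 -2.183
vertex -3.24 -1.264 -2.407
vertex -2.738 -1.224 -0.293
endloop
endfacet
facet normal -0.290 0.263 -0.920
outer loop
vertex -3.24 -1.264 -2.407
vertex -3.342 -0.676 -2.207
vertex -2.776 -0.839 -2.432
endloop
endfacet
facet normal 0.664 -0.734 -0.144
outer loop
vertex -3.24 -1.264 -2.407
vertex -2.776 -0.839 -2.432
vertex -2.738 -1.224 -0.293
endloop
endfacet
facet normal -0.934 0.160 -0.319
outer loop
vertex -1.159 -3.057 2.565
vertex -0.653 -1.178 2.023
vertex -0.91 -3.381 1.674
endloop
endfacet
facet normal -0.251 -0.930 0.268
outer loop
vertex 0.033 -3.542 1.997
vertex -1.159 -3.057 2.565
vertex -0.91 -3.381 1.674
endloop
endfacet
facet normal -0.934 0.160 -0.319
outer loop
vertex -0.91 -3.381 1.674
vertex -0.653 -1.178 2.023
vertex -0.404 -1.502 1.132
endloop
endfacet
facet normal 0.255 -0.331 -0.909
outer loop
vertex -0.404 -1.502 1.132
vertex 0.033 -3.542 1.997
vertex -0.91 -3.381 1.674
endloop
endfacet
facet normal -0.255 0.331 0.909
outer loop
vertex -1.159 -3.057 2.565
vertex 0.29 -1.339 2.346
vertex -0.653 -1.178 2.023
endloop
endfacet
facet normal -0.251 -0.930 0.268
outer loop
vertex -0.216 -3.218 2.888
vertex -1.159 -3.057 2.565
vertex 0.033 -3.542 1.997
endloop
endfacet
facet normal -0.255 0.331 0.909
outer loop
vertex -0.216 -3.218 2.888
vertex 0.29 -1.339 2.346
vertex -1.159 -3.057 2.565
endloop
endfacet
facet normal 0.251 0.930 -0.268
outer loop
vertex -0.653 -1.178 2.023
vertex 0.29 -1.339 2.346
vertex -0.404 -1.502 1.132
endloop
endfacet
facet normal 0.255 -0.331 -0.909
outer loop
vertex 0.539 -1.663 1.455
vertex 0.033 -3.542 1.997
vertex -0.404 -1.502 1.132
endloop
endfacet
facet normal 0.251 0.930 -0.268
outer loop
vertex -0.404 -1.502 1.132
vertex 0.29 -1.339 2.346
vertex 0.539 -1.663 1.455
endloop
endfacet
facet normal 0.934 -0.160 0.319
outer loop
vertex 0.539 -1.663 1.455
vertex -0.216 -3.218 2.888
vertex 0.033 -3.542 1.997
endloop
endfacet
facet normal 0.934 -0.160 0.319
outer loop
vertex 0.29 -1.339 2.346
vertex -0.216 -3.218 2.888
vertex 0.539 -1.663 1.455
endloop
endfacet

endsolid


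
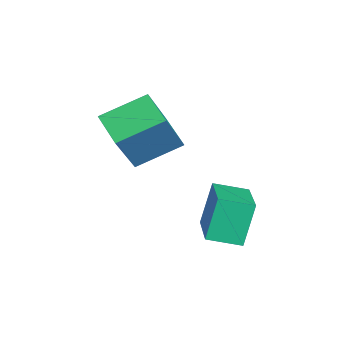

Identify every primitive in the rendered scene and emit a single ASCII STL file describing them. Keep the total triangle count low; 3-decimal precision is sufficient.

solid 
facet normal -0.816 -0.429 0.389
outer loop
vertex -2.257 -3.021 1.221
vertex -2.665 -1.615 1.915
vertex -3.283 -2.525 -0.386
endloop
endfacet
facet normal 0.252 -0.868 -0.429
outer loop
vertex -2.255 -1.985 -0.875
vertex -2.257 -3.021 1.221
vertex -3.283 -2.525 -0.386
endloop
endfacet
facet normal -0.816 -0.429 0.389
outer loop
vertex -3.283 -2.525 -0.386
vertex -2.665 -1.615 1.915
vertex -3.691 -1.119 0.309
endloop
endfacet
facet normal -0.521 0.252 -0.816
outer loop
vertex -3.691 -1.119 0.309
vertex -2.255 -1.985 -0.875
vertex -3.283 -2.525 -0.386
endloop
endfacet
facet normal 0.520 -0.252 0.816
outer loop
vertex -2.257 -3.021 1.221
vertex -1.637 -1.075 1.426
vertex -2.665 -1.615 1.915
endloop
endfacet
facet normal 0.251 -0.868 -0.429
outer loop
vertex -1.229 -2.481 0.731
vertex -2.257 -3.021 1.221
vertex -2.255 -1.985 -0.875
endloop
endfacet
facet normal 0.521 -0.252 0.816
outer loop
vertex -1.229 -2.481 0.731
vertex -1.637 -1.075 1.426
vertex -2.257 -3.021 1.221
endloop
endfacet
facet normal -0.252 0.868 0.429
outer loop
vertex -2.665 -1.615 1.915
vertex -1.637 -1.075 1.426
vertex -3.691 -1.119 0.309
endloop
endfacet
facet normal -0.521 0.251 -0.816
outer loop
vertex -2.663 -0.579 -0.181
vertex -2.255 -1.985 -0.875
vertex -3.691 -1.119 0.309
endloop
endfacet
facet normal -0.252 0.868 0.428
outer loop
vertex -3.691 -1.119 0.309
vertex -1.637 -1.075 1.426
vertex -2.663 -0.579 -0.181
endloop
endfacet
facet normal 0.816 0.429 -0.389
outer loop
vertex -2.663 -0.579 -0.181
vertex -1.229 -2.481 0.731
vertex -2.255 -1.985 -0.875
endloop
endfacet
facet normal 0.816 0.429 -0.388
outer loop
vertex -1.637 -1.075 1.426
vertex -1.229 -2.481 0.731
vertex -2.663 -0.579 -0.181
endloop
endfacet
facet normal -0.961 -0.080 -0.266
outer loop
vertex -1.697 0.234 -1.181
vertex -1.711 1.281 -1.445
vertex -1.287 -0.108 -2.561
endloop
endfacet
facet normal 0.014 -0.970 0.244
outer loop
vertex 0.471 0.039 -2.075
vertex -1.697 0.234 -1.181
vertex -1.287 -0.108 -2.561
endloop
endfacet
facet normal -0.961 -0.080 -0.266
outer loop
vertex -1.287 -0.108 -2.561
vertex -1.711 1.281 -1.445
vertex -1.301 0.94 -2.825
endloop
endfacet
facet normal 0.277 -0.231 -0.933
outer loop
vertex -1.301 0.94 -2.825
vertex 0.471 0.039 -2.075
vertex -1.287 -0.108 -2.561
endloop
endfacet
facet normal -0.277 0.231 0.933
outer loop
vertex -1.697 0.234 -1.181
vertex 0.047 1.428 -0.959
vertex -1.711 1.281 -1.445
endloop
endfacet
facet normal 0.013 -0.970 0.244
outer loop
vertex 0.061 0.38 -0.695
vertex -1.697 0.234 -1.181
vertex 0.471 0.039 -2.075
endloop
endfacet
facet normal -0.277 0.231 0.933
outer loop
vertex 0.061 0.38 -0.695
vertex 0.047 1.428 -0.959
vertex -1.697 0.234 -1.181
endloop
endfacet
facet normal -0.014 0.970 -0.244
outer loop
vertex -1.711 1.281 -1.445
vertex 0.047 1.428 -0.959
vertex -1.301 0.94 -2.825
endloop
endfacet
facet normal 0.277 -0.231 -0.933
outer loop
vertex 0.457 1.086 -2.339
vertex 0.471 0.039 -2.075
vertex -1.301 0.94 -2.825
endloop
endfacet
facet normal -0.013 0.970 -0.244
outer loop
vertex -1.301 0.94 -2.825
vertex 0.047 1.428 -0.959
vertex 0.457 1.086 -2.339
endloop
endfacet
facet normal 0.961 0.080 0.266
outer loop
vertex 0.457 1.086 -2.339
vertex 0.061 0.38 -0.695
vertex 0.471 0.039 -2.075
endloop
endfacet
facet normal 0.961 0.080 0.266
outer loop
vertex 0.047 1.428 -0.959
vertex 0.061 0.38 -0.695
vertex 0.457 1.086 -2.339
endloop
endfacet

endsolid


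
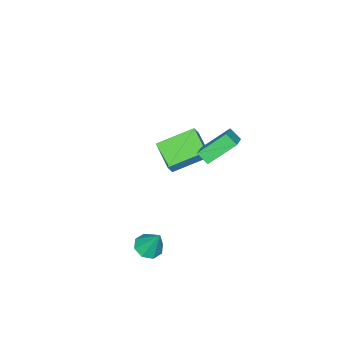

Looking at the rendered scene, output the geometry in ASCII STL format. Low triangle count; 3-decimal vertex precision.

solid 
facet normal -0.514 -0.071 -0.855
outer loop
vertex -4.539 -3.946 -1.688
vertex -3.769 -2.545 -2.268
vertex -2.943 -5.177 -2.545
endloop
endfacet
facet normal -0.453 -0.824 0.340
outer loop
vertex -2.491 -5.115 -1.792
vertex -4.539 -3.946 -1.688
vertex -2.943 -5.177 -2.545
endloop
endfacet
facet normal -0.514 -0.071 -0.855
outer loop
vertex -2.943 -5.177 -2.545
vertex -3.769 -2.545 -2.268
vertex -2.174 -3.777 -3.124
endloop
endfacet
facet normal 0.729 -0.562 -0.391
outer loop
vertex -2.174 -3.777 -3.124
vertex -2.491 -5.115 -1.792
vertex -2.943 -5.177 -2.545
endloop
endfacet
facet normal -0.729 0.562 0.391
outer loop
vertex -4.539 -3.946 -1.688
vertex -3.317 -2.483 -1.515
vertex -3.769 -2.545 -2.268
endloop
endfacet
facet normal -0.453 -0.824 0.342
outer loop
vertex -4.086 -3.883 -0.936
vertex -4.539 -3.946 -1.688
vertex -2.491 -5.115 -1.792
endloop
endfacet
facet normal -0.728 0.562 0.392
outer loop
vertex -4.086 -3.883 -0.936
vertex -3.317 -2.483 -1.515
vertex -4.539 -3.946 -1.688
endloop
endfacet
facet normal 0.454 0.824 -0.340
outer loop
vertex -3.769 -2.545 -2.268
vertex -3.317 -2.483 -1.515
vertex -2.174 -3.777 -3.124
endloop
endfacet
facet normal 0.728 -0.562 -0.392
outer loop
vertex -1.721 -3.714 -2.372
vertex -2.491 -5.115 -1.792
vertex -2.174 -3.777 -3.124
endloop
endfacet
facet normal 0.452 0.824 -0.341
outer loop
vertex -2.174 -3.777 -3.124
vertex -3.317 -2.483 -1.515
vertex -1.721 -3.714 -2.372
endloop
endfacet
facet normal 0.514 0.071 0.855
outer loop
vertex -1.721 -3.714 -2.372
vertex -4.086 -3.883 -0.936
vertex -2.491 -5.115 -1.792
endloop
endfacet
facet normal 0.514 0.071 0.855
outer loop
vertex -3.317 -2.483 -1.515
vertex -4.086 -3.883 -0.936
vertex -1.721 -3.714 -2.372
endloop
endfacet
facet normal -0.032 -0.466 -0.884
outer loop
vertex 3.365 -0.461 -3.821
vertex 3.003 -1.057 -3.494
vertex 2.779 -0.402 -3.831
endloop
endfacet
facet normal 0.101 0.992 -0.081
outer loop
vertex 3.365 -0.461 -3.821
vertex 2.779 -0.402 -3.831
vertex 3.057 -0.283 -2.026
endloop
endfacet
facet normal -0.033 -0.466 -0.884
outer loop
vertex 2.779 -0.402 -3.831
vertex 3.003 -1.057 -3.494
vertex 2.324 -0.726 -3.643
endloop
endfacet
facet normal -0.570 0.821 0.034
outer loop
vertex 2.779 -0.402 -3.831
vertex 2.324 -0.726 -3.643
vertex 3.057 -0.283 -2.026
endloop
endfacet
facet normal -0.033 -0.466 -0.884
outer loop
vertex 2.324 -0.726 -3.643
vertex 3.003 -1.057 -3.494
vertex 2.266 -1.244 -3.368
endloop
endfacet
facet normal -0.901 0.277 0.333
outer loop
vertex 2.324 -0.726 -3.643
vertex 2.266 -1.244 -3.368
vertex 3.057 -0.283 -2.026
endloop
endfacet
facet normal -0.033 -0.466 -0.884
outer loop
vertex 2.266 -1.244 -3.368
vertex 3.003 -1.057 -3.494
vertex 2.64 -1.652 -3.167
endloop
endfacet
facet normal -0.696 -0.322 0.641
outer loop
vertex 2.266 -1.244 -3.368
vertex 2.64 -1.652 -3.167
vertex 3.057 -0.283 -2.026
endloop
endfacet
facet normal -0.033 -0.466 -0.884
outer loop
vertex 2.64 -1.652 -3.167
vertex 3.003 -1.057 -3.494
vertex 3.227 -1.712 -3.157
endloop
endfacet
facet normal -0.077 -0.624 0.777
outer loop
vertex 2.64 -1.652 -3.167
vertex 3.227 -1.712 -3.157
vertex 3.057 -0.283 -2.026
endloop
endfacet
facet normal -0.032 -0.466 -0.884
outer loop
vertex 3.227 -1.712 -3.157
vertex 3.003 -1.057 -3.494
vertex 3.682 -1.388 -3.344
endloop
endfacet
facet normal 0.596 -0.454 0.663
outer loop
vertex 3.227 -1.712 -3.157
vertex 3.682 -1.388 -3.344
vertex 3.057 -0.283 -2.026
endloop
endfacet
facet normal -0.033 -0.467 -0.884
outer loop
vertex 3.682 -1.388 -3.344
vertex 3.003 -1.057 -3.494
vertex 3.739 -0.87 -3.62
endloop
endfacet
facet normal 0.927 0.091 0.363
outer loop
vertex 3.682 -1.388 -3.344
vertex 3.739 -0.87 -3.62
vertex 3.057 -0.283 -2.026
endloop
endfacet
facet normal -0.033 -0.465 -0.885
outer loop
vertex 3.739 -0.87 -3.62
vertex 3.003 -1.057 -3.494
vertex 3.365 -0.461 -3.821
endloop
endfacet
facet normal 0.723 0.689 0.056
outer loop
vertex 3.739 -0.87 -3.62
vertex 3.365 -0.461 -3.821
vertex 3.057 -0.283 -2.026
endloop
endfacet
facet normal -0.590 0.477 0.651
outer loop
vertex -2.136 -0.112 2.647
vertex -1.193 0.355 3.159
vertex -2.177 0.522 2.145
endloop
endfacet
facet normal -0.806 -0.399 -0.438
outer loop
vertex -1.067 -0.375 0.921
vertex -2.136 -0.112 2.647
vertex -2.177 0.522 2.145
endloop
endfacet
facet normal -0.590 0.477 0.651
outer loop
vertex -2.177 0.522 2.145
vertex -1.193 0.355 3.159
vertex -1.234 0.989 2.657
endloop
endfacet
facet normal -0.051 0.783 -0.620
outer loop
vertex -1.234 0.989 2.657
vertex -1.067 -0.375 0.921
vertex -2.177 0.522 2.145
endloop
endfacet
facet normal 0.051 -0.783 0.620
outer loop
vertex -2.136 -0.112 2.647
vertex -0.083 -0.542 1.935
vertex -1.193 0.355 3.159
endloop
endfacet
facet normal -0.806 -0.399 -0.438
outer loop
vertex -1.026 -1.009 1.423
vertex -2.136 -0.112 2.647
vertex -1.067 -0.375 0.921
endloop
endfacet
facet normal 0.051 -0.783 0.620
outer loop
vertex -1.026 -1.009 1.423
vertex -0.083 -0.542 1.935
vertex -2.136 -0.112 2.647
endloop
endfacet
facet normal 0.806 0.399 0.438
outer loop
vertex -1.193 0.355 3.159
vertex -0.083 -0.542 1.935
vertex -1.234 0.989 2.657
endloop
endfacet
facet normal -0.051 0.783 -0.620
outer loop
vertex -0.124 0.092 1.433
vertex -1.067 -0.375 0.921
vertex -1.234 0.989 2.657
endloop
endfacet
facet normal 0.806 0.399 0.438
outer loop
vertex -1.234 0.989 2.657
vertex -0.083 -0.542 1.935
vertex -0.124 0.092 1.433
endloop
endfacet
facet normal 0.590 -0.477 -0.651
outer loop
vertex -0.124 0.092 1.433
vertex -1.026 -1.009 1.423
vertex -1.067 -0.375 0.921
endloop
endfacet
facet normal 0.590 -0.477 -0.651
outer loop
vertex -0.083 -0.542 1.935
vertex -1.026 -1.009 1.423
vertex -0.124 0.092 1.433
endloop
endfacet

endsolid


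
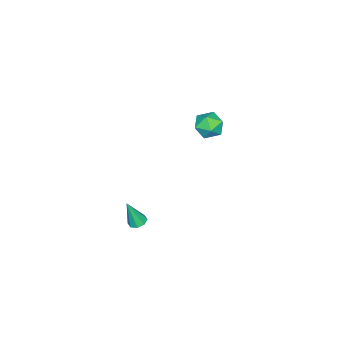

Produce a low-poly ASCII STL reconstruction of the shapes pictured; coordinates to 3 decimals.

solid 
facet normal -0.207 0.255 -0.944
outer loop
vertex 4.304 0.827 -2.176
vertex 3.809 0.951 -2.034
vertex 4.267 1.215 -2.063
endloop
endfacet
facet normal 0.993 0.065 0.100
outer loop
vertex 4.304 0.827 -2.176
vertex 4.267 1.215 -2.063
vertex 4.151 0.529 -0.466
endloop
endfacet
facet normal -0.206 0.253 -0.945
outer loop
vertex 4.267 1.215 -2.063
vertex 3.809 0.951 -2.034
vertex 3.961 1.448 -1.934
endloop
endfacet
facet normal 0.656 0.675 0.338
outer loop
vertex 4.267 1.215 -2.063
vertex 3.961 1.448 -1.934
vertex 4.151 0.529 -0.466
endloop
endfacet
facet normal -0.207 0.253 -0.945
outer loop
vertex 3.961 1.448 -1.934
vertex 3.809 0.951 -2.034
vertex 3.566 1.39 -1.863
endloop
endfacet
facet normal -0.028 0.846 0.533
outer loop
vertex 3.961 1.448 -1.934
vertex 3.566 1.39 -1.863
vertex 4.151 0.529 -0.466
endloop
endfacet
facet normal -0.206 0.254 -0.945
outer loop
vertex 3.566 1.39 -1.863
vertex 3.809 0.951 -2.034
vertex 3.313 1.074 -1.893
endloop
endfacet
facet normal -0.665 0.478 0.573
outer loop
vertex 3.566 1.39 -1.863
vertex 3.313 1.074 -1.893
vertex 4.151 0.529 -0.466
endloop
endfacet
facet normal -0.206 0.253 -0.945
outer loop
vertex 3.313 1.074 -1.893
vertex 3.809 0.951 -2.034
vertex 3.35 0.686 -2.005
endloop
endfacet
facet normal -0.876 -0.209 0.435
outer loop
vertex 3.313 1.074 -1.893
vertex 3.35 0.686 -2.005
vertex 4.151 0.529 -0.466
endloop
endfacet
facet normal -0.207 0.255 -0.944
outer loop
vertex 3.35 0.686 -2.005
vertex 3.809 0.951 -2.034
vertex 3.656 0.453 -2.135
endloop
endfacet
facet normal -0.539 -0.819 0.197
outer loop
vertex 3.35 0.686 -2.005
vertex 3.656 0.453 -2.135
vertex 4.151 0.529 -0.466
endloop
endfacet
facet normal -0.206 0.255 -0.945
outer loop
vertex 3.656 0.453 -2.135
vertex 3.809 0.951 -2.034
vertex 4.051 0.512 -2.205
endloop
endfacet
facet normal 0.148 -0.989 0.001
outer loop
vertex 3.656 0.453 -2.135
vertex 4.051 0.512 -2.205
vertex 4.151 0.529 -0.466
endloop
endfacet
facet normal -0.207 0.254 -0.945
outer loop
vertex 4.051 0.512 -2.205
vertex 3.809 0.951 -2.034
vertex 4.304 0.827 -2.176
endloop
endfacet
facet normal 0.781 -0.624 -0.039
outer loop
vertex 4.051 0.512 -2.205
vertex 4.304 0.827 -2.176
vertex 4.151 0.529 -0.466
endloop
endfacet
facet normal -0.994 -0.056 0.089
outer loop
vertex -4.432 1.48 -0.031
vertex -4.384 0.547 -0.081
vertex -4.334 0.974 0.75
endloop
endfacet
facet normal -0.740 0.518 0.428
outer loop
vertex -4.432 1.48 -0.031
vertex -4.334 0.974 0.75
vertex -3.845 1.764 0.64
endloop
endfacet
facet normal -0.392 0.919 -0.046
outer loop
vertex -4.432 1.48 -0.031
vertex -3.845 1.764 0.64
vertex -3.593 1.826 -0.259
endloop
endfacet
facet normal -0.430 0.593 -0.681
outer loop
vertex -4.432 1.48 -0.031
vertex -3.593 1.826 -0.259
vertex -3.926 1.073 -0.705
endloop
endfacet
facet normal -0.802 -0.009 -0.597
outer loop
vertex -4.432 1.48 -0.031
vertex -3.926 1.073 -0.705
vertex -4.384 0.547 -0.081
endloop
endfacet
facet normal -0.270 0.295 0.916
outer loop
vertex -3.845 1.764 0.64
vertex -4.334 0.974 0.75
vertex -3.434 1.007 1.005
endloop
endfacet
facet normal -0.681 -0.634 0.367
outer loop
vertex -4.334 0.974 0.75
vertex -4.384 0.547 -0.081
vertex -3.767 0.254 0.559
endloop
endfacet
facet normal -0.370 -0.559 -0.742
outer loop
vertex -4.384 0.547 -0.081
vertex -3.926 1.073 -0.705
vertex -3.515 0.316 -0.34
endloop
endfacet
facet normal 0.234 0.417 -0.878
outer loop
vertex -3.926 1.073 -0.705
vertex -3.593 1.826 -0.259
vertex -3.026 1.106 -0.45
endloop
endfacet
facet normal 0.295 0.944 0.148
outer loop
vertex -3.593 1.826 -0.259
vertex -3.845 1.764 0.64
vertex -2.976 1.533 0.381
endloop
endfacet
facet normal 0.430 -0.593 0.681
outer loop
vertex -2.928 0.6 0.331
vertex -3.434 1.007 1.005
vertex -3.767 0.254 0.559
endloop
endfacet
facet normal 0.392 -0.919 0.046
outer loop
vertex -2.928 0.6 0.331
vertex -3.767 0.254 0.559
vertex -3.515 0.316 -0.34
endloop
endfacet
facet normal 0.740 -0.518 -0.428
outer loop
vertex -2.928 0.6 0.331
vertex -3.515 0.316 -0.34
vertex -3.026 1.106 -0.45
endloop
endfacet
facet normal 0.994 0.056 -0.089
outer loop
vertex -2.928 0.6 0.331
vertex -3.026 1.106 -0.45
vertex -2.976 1.533 0.381
endloop
endfacet
facet normal 0.802 0.009 0.597
outer loop
vertex -2.928 0.6 0.331
vertex -2.976 1.533 0.381
vertex -3.434 1.007 1.005
endloop
endfacet
facet normal -0.234 -0.417 0.878
outer loop
vertex -3.767 0.254 0.559
vertex -3.434 1.007 1.005
vertex -4.334 0.974 0.75
endloop
endfacet
facet normal -0.295 -0.944 -0.148
outer loop
vertex -3.515 0.316 -0.34
vertex -3.767 0.254 0.559
vertex -4.384 0.547 -0.081
endloop
endfacet
facet normal 0.270 -0.295 -0.916
outer loop
vertex -3.026 1.106 -0.45
vertex -3.515 0.316 -0.34
vertex -3.926 1.073 -0.705
endloop
endfacet
facet normal 0.681 0.634 -0.367
outer loop
vertex -2.976 1.533 0.381
vertex -3.026 1.106 -0.45
vertex -3.593 1.826 -0.259
endloop
endfacet
facet normal 0.370 0.559 0.742
outer loop
vertex -3.434 1.007 1.005
vertex -2.976 1.533 0.381
vertex -3.845 1.764 0.64
endloop
endfacet

endsolid


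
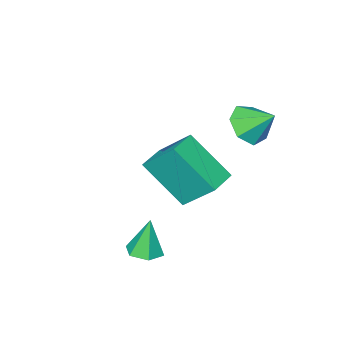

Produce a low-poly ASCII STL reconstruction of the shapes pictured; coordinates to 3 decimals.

solid 
facet normal 0.254 -0.727 -0.639
outer loop
vertex -2.946 1.769 0.073
vertex -3.577 1.939 -0.371
vertex -2.847 2.236 -0.419
endloop
endfacet
facet normal 0.675 0.463 0.575
outer loop
vertex -2.946 1.769 0.073
vertex -2.847 2.236 -0.419
vertex -3.863 2.761 0.351
endloop
endfacet
facet normal 0.254 -0.727 -0.638
outer loop
vertex -2.847 2.236 -0.419
vertex -3.577 1.939 -0.371
vertex -3.297 2.479 -0.875
endloop
endfacet
facet normal 0.466 0.885 0.012
outer loop
vertex -2.847 2.236 -0.419
vertex -3.297 2.479 -0.875
vertex -3.863 2.761 0.351
endloop
endfacet
facet normal 0.251 -0.727 -0.639
outer loop
vertex -3.297 2.479 -0.875
vertex -3.577 1.939 -0.371
vertex -3.959 2.317 -0.951
endloop
endfacet
facet normal -0.193 0.933 -0.304
outer loop
vertex -3.297 2.479 -0.875
vertex -3.959 2.317 -0.951
vertex -3.863 2.761 0.351
endloop
endfacet
facet normal 0.252 -0.727 -0.639
outer loop
vertex -3.959 2.317 -0.951
vertex -3.577 1.939 -0.371
vertex -4.333 1.87 -0.59
endloop
endfacet
facet normal -0.811 0.570 -0.135
outer loop
vertex -3.959 2.317 -0.951
vertex -4.333 1.87 -0.59
vertex -3.863 2.761 0.351
endloop
endfacet
facet normal 0.251 -0.727 -0.639
outer loop
vertex -4.333 1.87 -0.59
vertex -3.577 1.939 -0.371
vertex -4.138 1.475 -0.064
endloop
endfacet
facet normal -0.917 0.070 0.392
outer loop
vertex -4.333 1.87 -0.59
vertex -4.138 1.475 -0.064
vertex -3.863 2.761 0.351
endloop
endfacet
facet normal 0.252 -0.727 -0.638
outer loop
vertex -4.138 1.475 -0.064
vertex -3.577 1.939 -0.371
vertex -3.521 1.43 0.231
endloop
endfacet
facet normal -0.435 -0.191 0.880
outer loop
vertex -4.138 1.475 -0.064
vertex -3.521 1.43 0.231
vertex -3.863 2.761 0.351
endloop
endfacet
facet normal 0.253 -0.727 -0.638
outer loop
vertex -3.521 1.43 0.231
vertex -3.577 1.939 -0.371
vertex -2.946 1.769 0.073
endloop
endfacet
facet normal 0.274 -0.016 0.962
outer loop
vertex -3.521 1.43 0.231
vertex -2.946 1.769 0.073
vertex -3.863 2.761 0.351
endloop
endfacet
facet normal 0.167 0.001 -0.986
outer loop
vertex 0.702 1.483 -4.544
vertex 0.101 1.471 -4.646
vertex 0.391 2.005 -4.596
endloop
endfacet
facet normal 0.723 0.480 0.497
outer loop
vertex 0.702 1.483 -4.544
vertex 0.391 2.005 -4.596
vertex -0.121 1.469 -3.334
endloop
endfacet
facet normal 0.166 0.002 -0.986
outer loop
vertex 0.391 2.005 -4.596
vertex 0.101 1.471 -4.646
vertex -0.21 1.994 -4.697
endloop
endfacet
facet normal -0.078 0.929 0.363
outer loop
vertex 0.391 2.005 -4.596
vertex -0.21 1.994 -4.697
vertex -0.121 1.469 -3.334
endloop
endfacet
facet normal 0.165 0.002 -0.986
outer loop
vertex -0.21 1.994 -4.697
vertex 0.101 1.471 -4.646
vertex -0.501 1.46 -4.747
endloop
endfacet
facet normal -0.864 0.449 0.229
outer loop
vertex -0.21 1.994 -4.697
vertex -0.501 1.46 -4.747
vertex -0.121 1.469 -3.334
endloop
endfacet
facet normal 0.165 0.002 -0.986
outer loop
vertex -0.501 1.46 -4.747
vertex 0.101 1.471 -4.646
vertex -0.19 0.938 -4.696
endloop
endfacet
facet normal -0.846 -0.481 0.230
outer loop
vertex -0.501 1.46 -4.747
vertex -0.19 0.938 -4.696
vertex -0.121 1.469 -3.334
endloop
endfacet
facet normal 0.166 0.002 -0.986
outer loop
vertex -0.19 0.938 -4.696
vertex 0.101 1.471 -4.646
vertex 0.411 0.949 -4.595
endloop
endfacet
facet normal -0.044 -0.930 0.365
outer loop
vertex -0.19 0.938 -4.696
vertex 0.411 0.949 -4.595
vertex -0.121 1.469 -3.334
endloop
endfacet
facet normal 0.167 0.003 -0.986
outer loop
vertex 0.411 0.949 -4.595
vertex 0.101 1.471 -4.646
vertex 0.702 1.483 -4.544
endloop
endfacet
facet normal 0.740 -0.451 0.498
outer loop
vertex 0.411 0.949 -4.595
vertex 0.702 1.483 -4.544
vertex -0.121 1.469 -3.334
endloop
endfacet
facet normal -0.945 -0.325 0.041
outer loop
vertex -3.242 -0.357 -1.91
vertex -3.767 0.993 -3.318
vertex -2.906 -1.488 -3.12
endloop
endfacet
facet normal 0.260 -0.668 0.697
outer loop
vertex -1.933 -1.153 -3.162
vertex -3.242 -0.357 -1.91
vertex -2.906 -1.488 -3.12
endloop
endfacet
facet normal -0.945 -0.325 0.041
outer loop
vertex -2.906 -1.488 -3.12
vertex -3.767 0.993 -3.318
vertex -3.431 -0.138 -4.528
endloop
endfacet
facet normal 0.199 -0.669 -0.716
outer loop
vertex -3.431 -0.138 -4.528
vertex -1.933 -1.153 -3.162
vertex -2.906 -1.488 -3.12
endloop
endfacet
facet normal -0.199 0.669 0.716
outer loop
vertex -3.242 -0.357 -1.91
vertex -2.794 1.328 -3.36
vertex -3.767 0.993 -3.318
endloop
endfacet
facet normal 0.260 -0.668 0.697
outer loop
vertex -2.269 -0.022 -1.952
vertex -3.242 -0.357 -1.91
vertex -1.933 -1.153 -3.162
endloop
endfacet
facet normal -0.199 0.669 0.716
outer loop
vertex -2.269 -0.022 -1.952
vertex -2.794 1.328 -3.36
vertex -3.242 -0.357 -1.91
endloop
endfacet
facet normal -0.260 0.668 -0.697
outer loop
vertex -3.767 0.993 -3.318
vertex -2.794 1.328 -3.36
vertex -3.431 -0.138 -4.528
endloop
endfacet
facet normal 0.199 -0.669 -0.716
outer loop
vertex -2.458 0.197 -4.57
vertex -1.933 -1.153 -3.162
vertex -3.431 -0.138 -4.528
endloop
endfacet
facet normal -0.260 0.668 -0.697
outer loop
vertex -3.431 -0.138 -4.528
vertex -2.794 1.328 -3.36
vertex -2.458 0.197 -4.57
endloop
endfacet
facet normal 0.945 0.325 -0.041
outer loop
vertex -2.458 0.197 -4.57
vertex -2.269 -0.022 -1.952
vertex -1.933 -1.153 -3.162
endloop
endfacet
facet normal 0.945 0.325 -0.041
outer loop
vertex -2.794 1.328 -3.36
vertex -2.269 -0.022 -1.952
vertex -2.458 0.197 -4.57
endloop
endfacet

endsolid


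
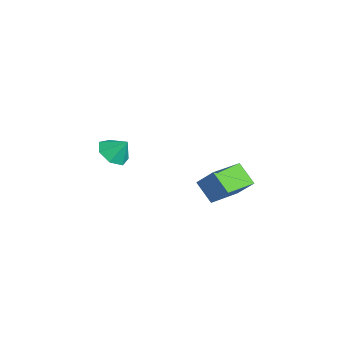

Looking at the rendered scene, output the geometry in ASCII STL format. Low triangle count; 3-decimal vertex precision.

solid 
facet normal -0.337 -0.553 -0.762
outer loop
vertex 1.07 -4.536 1.582
vertex 0.305 -4.238 1.704
vertex 0.907 -3.936 1.219
endloop
endfacet
facet normal 0.939 0.325 0.116
outer loop
vertex 1.07 -4.536 1.582
vertex 0.907 -3.936 1.219
vertex 0.655 -3.662 2.496
endloop
endfacet
facet normal -0.336 -0.553 -0.762
outer loop
vertex 0.907 -3.936 1.219
vertex 0.305 -4.238 1.704
vertex 0.291 -3.563 1.22
endloop
endfacet
facet normal 0.516 0.853 -0.081
outer loop
vertex 0.907 -3.936 1.219
vertex 0.291 -3.563 1.22
vertex 0.655 -3.662 2.496
endloop
endfacet
facet normal -0.337 -0.553 -0.762
outer loop
vertex 0.291 -3.563 1.22
vertex 0.305 -4.238 1.704
vertex -0.315 -3.698 1.586
endloop
endfacet
facet normal -0.147 0.982 0.118
outer loop
vertex 0.291 -3.563 1.22
vertex -0.315 -3.698 1.586
vertex 0.655 -3.662 2.496
endloop
endfacet
facet normal -0.337 -0.554 -0.761
outer loop
vertex -0.315 -3.698 1.586
vertex 0.305 -4.238 1.704
vertex -0.454 -4.239 2.041
endloop
endfacet
facet normal -0.551 0.615 0.563
outer loop
vertex -0.315 -3.698 1.586
vertex -0.454 -4.239 2.041
vertex 0.655 -3.662 2.496
endloop
endfacet
facet normal -0.337 -0.554 -0.761
outer loop
vertex -0.454 -4.239 2.041
vertex 0.305 -4.238 1.704
vertex -0.021 -4.779 2.242
endloop
endfacet
facet normal -0.392 0.028 0.920
outer loop
vertex -0.454 -4.239 2.041
vertex -0.021 -4.779 2.242
vertex 0.655 -3.662 2.496
endloop
endfacet
facet normal -0.337 -0.554 -0.761
outer loop
vertex -0.021 -4.779 2.242
vertex 0.305 -4.238 1.704
vertex 0.657 -4.911 2.038
endloop
endfacet
facet normal 0.211 -0.336 0.918
outer loop
vertex -0.021 -4.779 2.242
vertex 0.657 -4.911 2.038
vertex 0.655 -3.662 2.496
endloop
endfacet
facet normal -0.337 -0.554 -0.761
outer loop
vertex 0.657 -4.911 2.038
vertex 0.305 -4.238 1.704
vertex 1.07 -4.536 1.582
endloop
endfacet
facet normal 0.803 -0.204 0.560
outer loop
vertex 0.657 -4.911 2.038
vertex 1.07 -4.536 1.582
vertex 0.655 -3.662 2.496
endloop
endfacet
facet normal -0.663 -0.355 0.659
outer loop
vertex -1.034 0.549 -1.047
vertex -2.063 2.045 -1.276
vertex -1.692 -0.054 -2.033
endloop
endfacet
facet normal 0.562 -0.817 0.125
outer loop
vertex -0.817 0.415 -2.904
vertex -1.034 0.549 -1.047
vertex -1.692 -0.054 -2.033
endloop
endfacet
facet normal -0.663 -0.355 0.659
outer loop
vertex -1.692 -0.054 -2.033
vertex -2.063 2.045 -1.276
vertex -2.721 1.442 -2.262
endloop
endfacet
facet normal -0.495 -0.454 -0.741
outer loop
vertex -2.721 1.442 -2.262
vertex -0.817 0.415 -2.904
vertex -1.692 -0.054 -2.033
endloop
endfacet
facet normal 0.495 0.454 0.741
outer loop
vertex -1.034 0.549 -1.047
vertex -1.188 2.514 -2.147
vertex -2.063 2.045 -1.276
endloop
endfacet
facet normal 0.562 -0.817 0.125
outer loop
vertex -0.159 1.018 -1.918
vertex -1.034 0.549 -1.047
vertex -0.817 0.415 -2.904
endloop
endfacet
facet normal 0.495 0.454 0.741
outer loop
vertex -0.159 1.018 -1.918
vertex -1.188 2.514 -2.147
vertex -1.034 0.549 -1.047
endloop
endfacet
facet normal -0.562 0.817 -0.125
outer loop
vertex -2.063 2.045 -1.276
vertex -1.188 2.514 -2.147
vertex -2.721 1.442 -2.262
endloop
endfacet
facet normal -0.495 -0.454 -0.741
outer loop
vertex -1.846 1.911 -3.133
vertex -0.817 0.415 -2.904
vertex -2.721 1.442 -2.262
endloop
endfacet
facet normal -0.562 0.817 -0.125
outer loop
vertex -2.721 1.442 -2.262
vertex -1.188 2.514 -2.147
vertex -1.846 1.911 -3.133
endloop
endfacet
facet normal 0.663 0.355 -0.659
outer loop
vertex -1.846 1.911 -3.133
vertex -0.159 1.018 -1.918
vertex -0.817 0.415 -2.904
endloop
endfacet
facet normal 0.663 0.355 -0.659
outer loop
vertex -1.188 2.514 -2.147
vertex -0.159 1.018 -1.918
vertex -1.846 1.911 -3.133
endloop
endfacet

endsolid


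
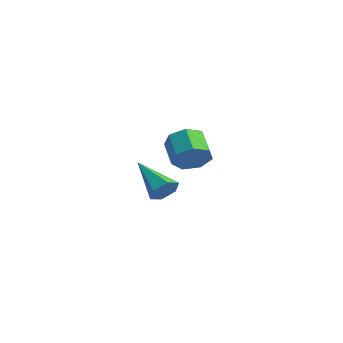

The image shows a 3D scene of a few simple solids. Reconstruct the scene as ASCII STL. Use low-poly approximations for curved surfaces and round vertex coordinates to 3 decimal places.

solid 
facet normal 0.870 -0.002 -0.492
outer loop
vertex 3.235 -1.805 -1.136
vertex 2.884 -1.703 -1.757
vertex 3.104 -1.136 -1.37
endloop
endfacet
facet normal 0.191 0.357 0.914
outer loop
vertex 3.235 -1.805 -1.136
vertex 3.104 -1.136 -1.37
vertex 1.056 -1.697 -0.723
endloop
endfacet
facet normal 0.871 -0.003 -0.491
outer loop
vertex 3.104 -1.136 -1.37
vertex 2.884 -1.703 -1.757
vertex 2.754 -1.034 -1.991
endloop
endfacet
facet normal -0.179 0.950 0.257
outer loop
vertex 3.104 -1.136 -1.37
vertex 2.754 -1.034 -1.991
vertex 1.056 -1.697 -0.723
endloop
endfacet
facet normal 0.870 -0.003 -0.493
outer loop
vertex 2.754 -1.034 -1.991
vertex 2.884 -1.703 -1.757
vertex 2.533 -1.601 -2.377
endloop
endfacet
facet normal -0.618 0.593 -0.517
outer loop
vertex 2.754 -1.034 -1.991
vertex 2.533 -1.601 -2.377
vertex 1.056 -1.697 -0.723
endloop
endfacet
facet normal 0.870 -0.002 -0.493
outer loop
vertex 2.533 -1.601 -2.377
vertex 2.884 -1.703 -1.757
vertex 2.664 -2.269 -2.143
endloop
endfacet
facet normal -0.686 -0.357 -0.634
outer loop
vertex 2.533 -1.601 -2.377
vertex 2.664 -2.269 -2.143
vertex 1.056 -1.697 -0.723
endloop
endfacet
facet normal 0.871 -0.003 -0.492
outer loop
vertex 2.664 -2.269 -2.143
vertex 2.884 -1.703 -1.757
vertex 3.014 -2.371 -1.523
endloop
endfacet
facet normal -0.317 -0.948 0.023
outer loop
vertex 2.664 -2.269 -2.143
vertex 3.014 -2.371 -1.523
vertex 1.056 -1.697 -0.723
endloop
endfacet
facet normal 0.870 -0.003 -0.492
outer loop
vertex 3.014 -2.371 -1.523
vertex 2.884 -1.703 -1.757
vertex 3.235 -1.805 -1.136
endloop
endfacet
facet normal 0.122 -0.592 0.797
outer loop
vertex 3.014 -2.371 -1.523
vertex 3.235 -1.805 -1.136
vertex 1.056 -1.697 -0.723
endloop
endfacet
facet normal 0.795 -0.342 -0.501
outer loop
vertex -1.336 3.145 -1.843
vertex -1.746 3.418 -2.679
vertex -1.16 3.928 -2.098
endloop
endfacet
facet normal 0.570 0.136 0.810
outer loop
vertex -1.336 3.145 -1.843
vertex -1.16 3.928 -2.098
vertex -2.503 3.649 -1.106
endloop
endfacet
facet normal 0.570 0.136 0.810
outer loop
vertex -2.503 3.649 -1.106
vertex -1.16 3.928 -2.098
vertex -2.327 4.432 -1.361
endloop
endfacet
facet normal -0.794 0.342 0.503
outer loop
vertex -2.503 3.649 -1.106
vertex -2.327 4.432 -1.361
vertex -2.914 3.922 -1.941
endloop
endfacet
facet normal 0.795 -0.343 -0.501
outer loop
vertex -1.16 3.928 -2.098
vertex -1.746 3.418 -2.679
vertex -1.425 4.326 -2.791
endloop
endfacet
facet normal 0.519 0.812 0.267
outer loop
vertex -1.16 3.928 -2.098
vertex -1.425 4.326 -2.791
vertex -2.327 4.432 -1.361
endloop
endfacet
facet normal 0.520 0.811 0.268
outer loop
vertex -2.327 4.432 -1.361
vertex -1.425 4.326 -2.791
vertex -2.592 4.83 -2.053
endloop
endfacet
facet normal -0.794 0.343 0.502
outer loop
vertex -2.327 4.432 -1.361
vertex -2.592 4.83 -2.053
vertex -2.914 3.922 -1.941
endloop
endfacet
facet normal 0.794 -0.343 -0.502
outer loop
vertex -1.425 4.326 -2.791
vertex -1.746 3.418 -2.679
vertex -1.932 4.041 -3.399
endloop
endfacet
facet normal 0.078 0.876 -0.476
outer loop
vertex -1.425 4.326 -2.791
vertex -1.932 4.041 -3.399
vertex -2.592 4.83 -2.053
endloop
endfacet
facet normal 0.078 0.876 -0.476
outer loop
vertex -2.592 4.83 -2.053
vertex -1.932 4.041 -3.399
vertex -3.1 4.545 -2.661
endloop
endfacet
facet normal -0.794 0.343 0.502
outer loop
vertex -2.592 4.83 -2.053
vertex -3.1 4.545 -2.661
vertex -2.914 3.922 -1.941
endloop
endfacet
facet normal 0.794 -0.343 -0.502
outer loop
vertex -1.932 4.041 -3.399
vertex -1.746 3.418 -2.679
vertex -2.3 3.287 -3.465
endloop
endfacet
facet normal -0.423 0.282 -0.861
outer loop
vertex -1.932 4.041 -3.399
vertex -2.3 3.287 -3.465
vertex -3.1 4.545 -2.661
endloop
endfacet
facet normal -0.423 0.281 -0.861
outer loop
vertex -3.1 4.545 -2.661
vertex -2.3 3.287 -3.465
vertex -3.467 3.791 -2.727
endloop
endfacet
facet normal -0.794 0.343 0.502
outer loop
vertex -3.1 4.545 -2.661
vertex -3.467 3.791 -2.727
vertex -2.914 3.922 -1.941
endloop
endfacet
facet normal 0.794 -0.342 -0.502
outer loop
vertex -2.3 3.287 -3.465
vertex -1.746 3.418 -2.679
vertex -2.25 2.631 -2.939
endloop
endfacet
facet normal -0.605 -0.526 -0.598
outer loop
vertex -2.3 3.287 -3.465
vertex -2.25 2.631 -2.939
vertex -3.467 3.791 -2.727
endloop
endfacet
facet normal -0.605 -0.525 -0.599
outer loop
vertex -3.467 3.791 -2.727
vertex -2.25 2.631 -2.939
vertex -3.418 3.135 -2.201
endloop
endfacet
facet normal -0.794 0.343 0.502
outer loop
vertex -3.467 3.791 -2.727
vertex -3.418 3.135 -2.201
vertex -2.914 3.922 -1.941
endloop
endfacet
facet normal 0.794 -0.343 -0.501
outer loop
vertex -2.25 2.631 -2.939
vertex -1.746 3.418 -2.679
vertex -1.822 2.568 -2.217
endloop
endfacet
facet normal -0.332 -0.936 0.115
outer loop
vertex -2.25 2.631 -2.939
vertex -1.822 2.568 -2.217
vertex -3.418 3.135 -2.201
endloop
endfacet
facet normal -0.331 -0.936 0.115
outer loop
vertex -3.418 3.135 -2.201
vertex -1.822 2.568 -2.217
vertex -2.989 3.072 -1.48
endloop
endfacet
facet normal -0.794 0.342 0.502
outer loop
vertex -3.418 3.135 -2.201
vertex -2.989 3.072 -1.48
vertex -2.914 3.922 -1.941
endloop
endfacet
facet normal 0.794 -0.344 -0.502
outer loop
vertex -1.822 2.568 -2.217
vertex -1.746 3.418 -2.679
vertex -1.336 3.145 -1.843
endloop
endfacet
facet normal 0.191 -0.642 0.742
outer loop
vertex -1.822 2.568 -2.217
vertex -1.336 3.145 -1.843
vertex -2.989 3.072 -1.48
endloop
endfacet
facet normal 0.191 -0.642 0.742
outer loop
vertex -2.989 3.072 -1.48
vertex -1.336 3.145 -1.843
vertex -2.503 3.649 -1.106
endloop
endfacet
facet normal -0.794 0.343 0.503
outer loop
vertex -2.989 3.072 -1.48
vertex -2.503 3.649 -1.106
vertex -2.914 3.922 -1.941
endloop
endfacet

endsolid
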